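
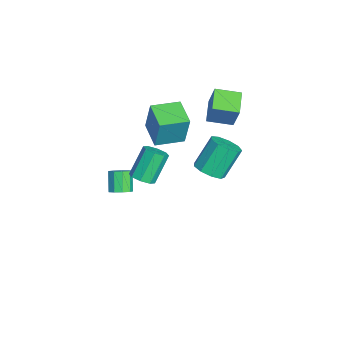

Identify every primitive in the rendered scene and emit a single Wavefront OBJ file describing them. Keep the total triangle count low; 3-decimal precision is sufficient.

v 2.549 -2.272 0.949
v 3.193 -1.835 1.081
v 2.296 -1.011 2.742
v 1.651 -1.448 2.611
v 2.792 -1.554 0.725
v 1.895 -0.731 2.387
v 2.248 -1.695 0.501
v 1.351 -0.871 2.163
v 1.88 -2.173 0.539
v 0.983 -1.349 2.201
v 1.904 -2.709 0.818
v 1.007 -1.885 2.479
v 2.305 -2.989 1.173
v 1.408 -2.166 2.835
v 2.849 -2.849 1.397
v 1.952 -2.025 3.059
v 3.217 -2.371 1.359
v 2.32 -1.547 3.021
v -2.847 -1.974 0.942
v -2.496 -1.678 3.083
v -3.398 -0.204 0.787
v -3.046 0.092 2.929
v -1.134 -1.472 0.591
v -0.782 -1.176 2.733
v -1.684 0.298 0.437
v -1.333 0.594 2.578
v -3.374 1.766 2.623
v -2.656 2.069 4.389
v -3.267 3.341 2.309
v -2.549 3.645 4.075
v -1.911 1.555 2.065
v -1.193 1.859 3.831
v -1.804 3.131 1.751
v -1.086 3.434 3.517
v 3.85 1.422 2.769
v 4.765 1.501 3.111
v 4.045 2.477 4.813
v 3.13 2.398 4.471
v 4.612 2.037 2.738
v 3.893 3.013 4.44
v 4.103 2.285 2.38
v 3.383 3.262 4.082
v 3.475 2.129 2.204
v 2.755 3.106 3.906
v 3.022 1.643 2.293
v 2.303 2.619 3.994
v 2.957 1.052 2.604
v 2.238 2.029 4.306
v 3.31 0.635 2.992
v 2.59 1.612 4.694
v 3.915 0.586 3.276
v 3.195 1.562 4.978
v 4.489 0.927 3.323
v 3.77 1.904 5.025
v -1.519 -3.519 -4.127
v -0.965 -3.374 -3.659
v -1.907 -3.376 -2.544
v -2.461 -3.521 -3.013
v -1.166 -2.942 -3.828
v -2.109 -2.943 -2.713
v -1.532 -2.779 -4.137
v -2.475 -2.781 -3.023
v -1.892 -2.963 -4.442
v -2.835 -2.965 -3.327
v -2.077 -3.407 -4.6
v -3.02 -3.409 -3.485
v -2.001 -3.904 -4.536
v -2.944 -3.905 -3.421
v -1.699 -4.22 -4.281
v -2.642 -4.222 -3.167
v -1.313 -4.209 -3.954
v -2.256 -4.21 -2.84
v -1.023 -3.874 -3.709
v -1.966 -3.876 -2.594
f 2 1 5
f 2 5 3
f 3 5 6
f 3 6 4
f 5 1 7
f 5 7 6
f 6 7 8
f 6 8 4
f 7 1 9
f 7 9 8
f 8 9 10
f 8 10 4
f 9 1 11
f 9 11 10
f 10 11 12
f 10 12 4
f 11 1 13
f 11 13 12
f 12 13 14
f 12 14 4
f 13 1 15
f 13 15 14
f 14 15 16
f 14 16 4
f 15 1 17
f 15 17 16
f 16 17 18
f 16 18 4
f 17 1 2
f 17 2 18
f 18 2 3
f 18 3 4
f 20 22 19
f 23 20 19
f 19 22 21
f 21 23 19
f 20 26 22
f 24 20 23
f 24 26 20
f 22 26 21
f 25 23 21
f 21 26 25
f 25 24 23
f 26 24 25
f 28 30 27
f 31 28 27
f 27 30 29
f 29 31 27
f 28 34 30
f 32 28 31
f 32 34 28
f 30 34 29
f 33 31 29
f 29 34 33
f 33 32 31
f 34 32 33
f 36 35 39
f 36 39 37
f 37 39 40
f 37 40 38
f 39 35 41
f 39 41 40
f 40 41 42
f 40 42 38
f 41 35 43
f 41 43 42
f 42 43 44
f 42 44 38
f 43 35 45
f 43 45 44
f 44 45 46
f 44 46 38
f 45 35 47
f 45 47 46
f 46 47 48
f 46 48 38
f 47 35 49
f 47 49 48
f 48 49 50
f 48 50 38
f 49 35 51
f 49 51 50
f 50 51 52
f 50 52 38
f 51 35 53
f 51 53 52
f 52 53 54
f 52 54 38
f 53 35 36
f 53 36 54
f 54 36 37
f 54 37 38
f 56 55 59
f 56 59 57
f 57 59 60
f 57 60 58
f 59 55 61
f 59 61 60
f 60 61 62
f 60 62 58
f 61 55 63
f 61 63 62
f 62 63 64
f 62 64 58
f 63 55 65
f 63 65 64
f 64 65 66
f 64 66 58
f 65 55 67
f 65 67 66
f 66 67 68
f 66 68 58
f 67 55 69
f 67 69 68
f 68 69 70
f 68 70 58
f 69 55 71
f 69 71 70
f 70 71 72
f 70 72 58
f 71 55 73
f 71 73 72
f 72 73 74
f 72 74 58
f 73 55 56
f 73 56 74
f 74 56 57
f 74 57 58



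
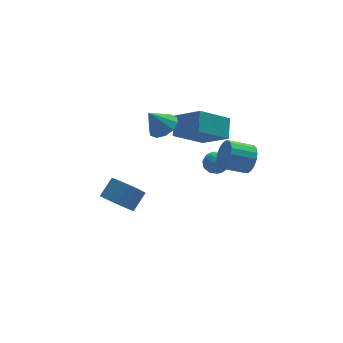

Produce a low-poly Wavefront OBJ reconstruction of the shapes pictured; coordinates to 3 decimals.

v -0.172 1.57 3.052
v 0.442 1.193 3.464
v -0.908 1.57 4.148
v 0.509 1.699 3.508
v 0.315 2.157 3.379
v -0.064 2.39 3.125
v -0.485 2.31 2.842
v -0.786 1.947 2.64
v -0.853 1.441 2.595
v -0.66 0.984 2.725
v -0.281 0.75 2.979
v 0.14 0.83 3.261
v 2.642 2.752 -0.98
v 3.115 2.238 -1.073
v 2.085 2.102 -0.227
v 2.558 1.588 -0.32
v 2.745 2.185 0.004
v 3.089 2.587 -0.461
v 2.111 1.753 -0.839
v 2.455 2.155 -1.304
v 2.787 1.621 -0.985
v 3.179 1.888 -0.465
v 2.021 2.452 -0.835
v 2.413 2.719 -0.315
v 2.928 2.552 -1.092
v 2.272 1.788 -0.208
v 2.382 2.139 -0.017
v 2.66 1.837 -0.072
v 2.912 2.757 -0.733
v 3.19 2.455 -0.787
v 2.973 2.424 -0.155
v 2.01 1.885 -0.513
v 2.288 1.583 -0.567
v 2.54 2.503 -1.228
v 2.818 2.201 -1.283
v 2.227 1.916 -1.145
v 3.013 1.887 -1.096
v 2.685 1.505 -0.653
v 2.422 1.602 -0.958
v 2.625 1.838 -1.232
v 3.243 2.044 -0.789
v 2.916 1.663 -0.347
v 3.025 2.013 -0.157
v 3.228 2.249 -0.43
v 3.05 1.682 -0.738
v 2.284 2.677 -0.953
v 1.957 2.296 -0.511
v 1.972 2.091 -0.87
v 2.175 2.327 -1.143
v 2.515 2.835 -0.647
v 2.187 2.453 -0.204
v 2.575 2.502 -0.068
v 2.778 2.738 -0.342
v 2.15 2.658 -0.562
v -2.289 2.677 -3.215
v -1.533 2.3 -3.65
v -0.796 2.867 -2.86
v -1.551 3.243 -2.425
v -1.581 2.639 -3.848
v -0.844 3.206 -3.058
v -1.752 2.984 -3.936
v -1.015 3.551 -3.146
v -2.016 3.276 -3.9
v -1.279 3.843 -3.11
v -2.326 3.464 -3.745
v -1.589 4.031 -2.955
v -2.631 3.516 -3.498
v -1.894 4.083 -2.709
v -2.876 3.423 -3.203
v -2.139 3.99 -2.413
v -3.019 3.201 -2.909
v -2.282 3.768 -2.12
v -3.037 2.888 -2.669
v -2.299 3.455 -1.879
v -2.924 2.539 -2.523
v -2.187 3.106 -1.733
v -2.702 2.213 -2.496
v -1.965 2.78 -1.706
v -2.409 1.968 -2.594
v -1.672 2.535 -1.804
v -2.094 1.845 -2.799
v -1.357 2.412 -2.009
v -1.814 1.866 -3.076
v -1.076 2.433 -2.286
v -1.615 2.027 -3.377
v -0.878 2.594 -2.587
v 3.487 -0.603 1.584
v 3.741 -0.985 2.275
v 2.508 -0.879 2.788
v 2.253 -0.497 2.096
v 3.803 -0.629 2.351
v 2.57 -0.523 2.863
v 3.802 -0.267 2.274
v 2.569 -0.161 2.787
v 3.739 0.028 2.061
v 2.506 0.134 2.573
v 3.626 0.198 1.753
v 2.392 0.304 2.265
v 3.485 0.209 1.412
v 2.251 0.315 1.924
v 3.345 0.06 1.104
v 2.111 0.166 1.617
v 3.232 -0.221 0.892
v 1.999 -0.115 1.405
v 3.17 -0.577 0.817
v 1.937 -0.471 1.329
v 3.171 -0.939 0.893
v 1.938 -0.833 1.406
v 3.234 -1.234 1.107
v 2.001 -1.128 1.619
v 3.348 -1.404 1.415
v 2.114 -1.298 1.927
v 3.489 -1.415 1.756
v 2.255 -1.309 2.268
v 3.629 -1.266 2.063
v 2.395 -1.16 2.576
v 1.506 1.371 2.506
v 1.819 2.297 3.269
v 0.519 2.543 1.488
v 0.831 3.469 2.251
v 3.109 1.751 1.389
v 3.421 2.677 2.152
v 2.121 2.923 0.371
v 2.434 3.849 1.134
f 2 1 4
f 2 4 3
f 4 1 5
f 4 5 3
f 5 1 6
f 5 6 3
f 6 1 7
f 6 7 3
f 7 1 8
f 7 8 3
f 8 1 9
f 8 9 3
f 9 1 10
f 9 10 3
f 10 1 11
f 10 11 3
f 11 1 12
f 11 12 3
f 12 1 2
f 12 2 3
f 13 50 29
f 50 24 53
f 29 53 18
f 50 53 29
f 13 29 25
f 29 18 30
f 25 30 14
f 29 30 25
f 13 25 34
f 25 14 35
f 34 35 20
f 25 35 34
f 13 34 46
f 34 20 49
f 46 49 23
f 34 49 46
f 13 46 50
f 46 23 54
f 50 54 24
f 46 54 50
f 14 30 41
f 30 18 44
f 41 44 22
f 30 44 41
f 18 53 31
f 53 24 52
f 31 52 17
f 53 52 31
f 24 54 51
f 54 23 47
f 51 47 15
f 54 47 51
f 23 49 48
f 49 20 36
f 48 36 19
f 49 36 48
f 20 35 40
f 35 14 37
f 40 37 21
f 35 37 40
f 16 42 28
f 42 22 43
f 28 43 17
f 42 43 28
f 16 28 26
f 28 17 27
f 26 27 15
f 28 27 26
f 16 26 33
f 26 15 32
f 33 32 19
f 26 32 33
f 16 33 38
f 33 19 39
f 38 39 21
f 33 39 38
f 16 38 42
f 38 21 45
f 42 45 22
f 38 45 42
f 17 43 31
f 43 22 44
f 31 44 18
f 43 44 31
f 15 27 51
f 27 17 52
f 51 52 24
f 27 52 51
f 19 32 48
f 32 15 47
f 48 47 23
f 32 47 48
f 21 39 40
f 39 19 36
f 40 36 20
f 39 36 40
f 22 45 41
f 45 21 37
f 41 37 14
f 45 37 41
f 56 55 59
f 56 59 57
f 57 59 60
f 57 60 58
f 59 55 61
f 59 61 60
f 60 61 62
f 60 62 58
f 61 55 63
f 61 63 62
f 62 63 64
f 62 64 58
f 63 55 65
f 63 65 64
f 64 65 66
f 64 66 58
f 65 55 67
f 65 67 66
f 66 67 68
f 66 68 58
f 67 55 69
f 67 69 68
f 68 69 70
f 68 70 58
f 69 55 71
f 69 71 70
f 70 71 72
f 70 72 58
f 71 55 73
f 71 73 72
f 72 73 74
f 72 74 58
f 73 55 75
f 73 75 74
f 74 75 76
f 74 76 58
f 75 55 77
f 75 77 76
f 76 77 78
f 76 78 58
f 77 55 79
f 77 79 78
f 78 79 80
f 78 80 58
f 79 55 81
f 79 81 80
f 80 81 82
f 80 82 58
f 81 55 83
f 81 83 82
f 82 83 84
f 82 84 58
f 83 55 85
f 83 85 84
f 84 85 86
f 84 86 58
f 85 55 56
f 85 56 86
f 86 56 57
f 86 57 58
f 88 87 91
f 88 91 89
f 89 91 92
f 89 92 90
f 91 87 93
f 91 93 92
f 92 93 94
f 92 94 90
f 93 87 95
f 93 95 94
f 94 95 96
f 94 96 90
f 95 87 97
f 95 97 96
f 96 97 98
f 96 98 90
f 97 87 99
f 97 99 98
f 98 99 100
f 98 100 90
f 99 87 101
f 99 101 100
f 100 101 102
f 100 102 90
f 101 87 103
f 101 103 102
f 102 103 104
f 102 104 90
f 103 87 105
f 103 105 104
f 104 105 106
f 104 106 90
f 105 87 107
f 105 107 106
f 106 107 108
f 106 108 90
f 107 87 109
f 107 109 108
f 108 109 110
f 108 110 90
f 109 87 111
f 109 111 110
f 110 111 112
f 110 112 90
f 111 87 113
f 111 113 112
f 112 113 114
f 112 114 90
f 113 87 115
f 113 115 114
f 114 115 116
f 114 116 90
f 115 87 88
f 115 88 116
f 116 88 89
f 116 89 90
f 118 120 117
f 121 118 117
f 117 120 119
f 119 121 117
f 118 124 120
f 122 118 121
f 122 124 118
f 120 124 119
f 123 121 119
f 119 124 123
f 123 122 121
f 124 122 123



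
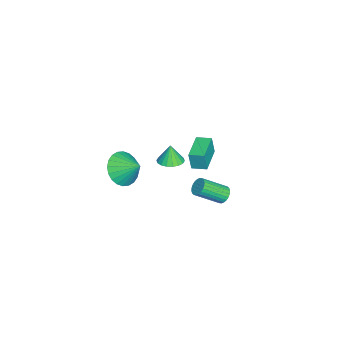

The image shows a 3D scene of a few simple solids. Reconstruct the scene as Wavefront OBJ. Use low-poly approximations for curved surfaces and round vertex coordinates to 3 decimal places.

v 0.437 3.028 1.481
v 0.489 2.878 2.599
v 0.497 3.869 1.591
v 0.549 3.718 2.709
v 2.071 2.922 1.391
v 2.123 2.771 2.509
v 2.131 3.762 1.501
v 2.183 3.612 2.619
v -0.792 4.175 -3.257
v -0.421 4.014 -3.672
v 0.144 2.704 -2.658
v -0.228 2.865 -2.243
v -0.294 4.159 -3.554
v 0.27 2.849 -2.54
v -0.244 4.308 -3.391
v 0.321 2.998 -2.377
v -0.276 4.436 -3.207
v 0.288 3.126 -2.193
v -0.388 4.524 -3.031
v 0.177 3.214 -2.017
v -0.561 4.559 -2.889
v 0.004 3.249 -1.875
v -0.769 4.536 -2.804
v -0.205 3.226 -1.79
v -0.98 4.458 -2.787
v -0.416 3.148 -1.773
v -1.164 4.336 -2.842
v -0.599 3.026 -1.828
v -1.29 4.191 -2.96
v -0.726 2.881 -1.946
v -1.341 4.042 -3.123
v -0.776 2.732 -2.109
v -1.308 3.914 -3.307
v -0.744 2.604 -2.293
v -1.197 3.826 -3.483
v -0.632 2.516 -2.469
v -1.024 3.791 -3.625
v -0.459 2.481 -2.611
v -0.815 3.814 -3.71
v -0.251 2.504 -2.696
v -0.604 3.892 -3.727
v -0.04 2.582 -2.713
v 3.755 -0.341 2.279
v 4.291 0.07 1.436
v 4.185 0.661 3.041
v 3.918 0.26 1.397
v 3.519 0.359 1.491
v 3.156 0.352 1.706
v 2.885 0.238 2.008
v 2.746 0.037 2.351
v 2.761 -0.222 2.683
v 2.927 -0.499 2.954
v 3.219 -0.752 3.122
v 3.593 -0.942 3.161
v 3.991 -1.041 3.067
v 4.354 -1.033 2.852
v 4.625 -0.92 2.55
v 4.764 -0.719 2.207
v 4.75 -0.46 1.875
v 4.584 -0.183 1.604
v -3.431 0.725 -3.161
v -2.701 0.996 -3.025
v -3.629 0.675 -1.999
v -2.892 1.291 -3.045
v -3.189 1.474 -3.087
v -3.534 1.508 -3.144
v -3.859 1.388 -3.205
v -4.099 1.136 -3.257
v -4.207 0.803 -3.29
v -4.161 0.455 -3.297
v -3.97 0.16 -3.278
v -3.673 -0.023 -3.235
v -3.328 -0.058 -3.178
v -3.003 0.063 -3.117
v -2.763 0.314 -3.065
v -2.656 0.647 -3.032
f 2 4 1
f 5 2 1
f 1 4 3
f 3 5 1
f 2 8 4
f 6 2 5
f 6 8 2
f 4 8 3
f 7 5 3
f 3 8 7
f 7 6 5
f 8 6 7
f 10 9 13
f 10 13 11
f 11 13 14
f 11 14 12
f 13 9 15
f 13 15 14
f 14 15 16
f 14 16 12
f 15 9 17
f 15 17 16
f 16 17 18
f 16 18 12
f 17 9 19
f 17 19 18
f 18 19 20
f 18 20 12
f 19 9 21
f 19 21 20
f 20 21 22
f 20 22 12
f 21 9 23
f 21 23 22
f 22 23 24
f 22 24 12
f 23 9 25
f 23 25 24
f 24 25 26
f 24 26 12
f 25 9 27
f 25 27 26
f 26 27 28
f 26 28 12
f 27 9 29
f 27 29 28
f 28 29 30
f 28 30 12
f 29 9 31
f 29 31 30
f 30 31 32
f 30 32 12
f 31 9 33
f 31 33 32
f 32 33 34
f 32 34 12
f 33 9 35
f 33 35 34
f 34 35 36
f 34 36 12
f 35 9 37
f 35 37 36
f 36 37 38
f 36 38 12
f 37 9 39
f 37 39 38
f 38 39 40
f 38 40 12
f 39 9 41
f 39 41 40
f 40 41 42
f 40 42 12
f 41 9 10
f 41 10 42
f 42 10 11
f 42 11 12
f 44 43 46
f 44 46 45
f 46 43 47
f 46 47 45
f 47 43 48
f 47 48 45
f 48 43 49
f 48 49 45
f 49 43 50
f 49 50 45
f 50 43 51
f 50 51 45
f 51 43 52
f 51 52 45
f 52 43 53
f 52 53 45
f 53 43 54
f 53 54 45
f 54 43 55
f 54 55 45
f 55 43 56
f 55 56 45
f 56 43 57
f 56 57 45
f 57 43 58
f 57 58 45
f 58 43 59
f 58 59 45
f 59 43 60
f 59 60 45
f 60 43 44
f 60 44 45
f 62 61 64
f 62 64 63
f 64 61 65
f 64 65 63
f 65 61 66
f 65 66 63
f 66 61 67
f 66 67 63
f 67 61 68
f 67 68 63
f 68 61 69
f 68 69 63
f 69 61 70
f 69 70 63
f 70 61 71
f 70 71 63
f 71 61 72
f 71 72 63
f 72 61 73
f 72 73 63
f 73 61 74
f 73 74 63
f 74 61 75
f 74 75 63
f 75 61 76
f 75 76 63
f 76 61 62
f 76 62 63



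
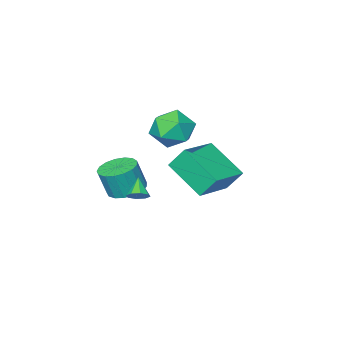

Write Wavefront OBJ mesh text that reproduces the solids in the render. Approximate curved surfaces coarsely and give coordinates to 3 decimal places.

v -3.621 1.779 -1.268
v -3.396 -0.043 -0.109
v -1.727 2.273 -0.857
v -1.502 0.452 0.301
v -3.238 1.168 -2.301
v -3.013 -0.653 -1.143
v -1.344 1.663 -1.891
v -1.119 -0.159 -0.732
v -3.318 -2.156 0.325
v -2.575 -2.481 -0.485
v -4.565 -3.359 -0.335
v -3.822 -3.684 -1.145
v -3.624 -3.946 -0.047
v -2.853 -3.203 0.361
v -4.287 -2.637 -1.181
v -3.516 -1.894 -0.773
v -3.174 -2.779 -1.416
v -2.764 -3.588 -0.715
v -4.376 -2.252 -0.105
v -3.966 -3.061 0.596
v -1.725 -3.841 -3.973
v -1.059 -3.182 -4.046
v -0.689 -3.4 -2.64
v -1.355 -4.059 -2.567
v -1.423 -2.953 -3.915
v -1.053 -3.17 -2.509
v -1.856 -2.927 -3.797
v -1.487 -3.145 -2.391
v -2.26 -3.111 -3.719
v -1.89 -3.328 -2.313
v -2.54 -3.462 -3.7
v -2.171 -3.679 -2.294
v -2.634 -3.9 -3.743
v -2.265 -4.117 -2.337
v -2.52 -4.324 -3.839
v -2.15 -4.542 -2.433
v -2.223 -4.638 -3.965
v -1.854 -4.856 -2.559
v -1.813 -4.769 -4.093
v -1.443 -4.987 -2.687
v -1.382 -4.688 -4.194
v -1.012 -4.906 -2.788
v -1.03 -4.413 -4.244
v -0.66 -4.63 -2.838
v -0.837 -4.006 -4.232
v -0.467 -4.224 -2.826
v -0.847 -3.562 -4.161
v -0.477 -3.78 -2.755
v -1.015 -2.114 -3.449
v -0.585 -2.06 -3.127
v -1.505 -2.726 -2.691
v -0.865 -1.762 -3.068
v -1.233 -1.671 -3.232
v -1.473 -1.839 -3.523
v -1.445 -2.168 -3.771
v -1.165 -2.466 -3.83
v -0.797 -2.558 -3.666
v -0.556 -2.39 -3.374
f 2 4 1
f 5 2 1
f 1 4 3
f 3 5 1
f 2 8 4
f 6 2 5
f 6 8 2
f 4 8 3
f 7 5 3
f 3 8 7
f 7 6 5
f 8 6 7
f 9 20 14
f 9 14 10
f 9 10 16
f 9 16 19
f 9 19 20
f 10 14 18
f 14 20 13
f 20 19 11
f 19 16 15
f 16 10 17
f 12 18 13
f 12 13 11
f 12 11 15
f 12 15 17
f 12 17 18
f 13 18 14
f 11 13 20
f 15 11 19
f 17 15 16
f 18 17 10
f 22 21 25
f 22 25 23
f 23 25 26
f 23 26 24
f 25 21 27
f 25 27 26
f 26 27 28
f 26 28 24
f 27 21 29
f 27 29 28
f 28 29 30
f 28 30 24
f 29 21 31
f 29 31 30
f 30 31 32
f 30 32 24
f 31 21 33
f 31 33 32
f 32 33 34
f 32 34 24
f 33 21 35
f 33 35 34
f 34 35 36
f 34 36 24
f 35 21 37
f 35 37 36
f 36 37 38
f 36 38 24
f 37 21 39
f 37 39 38
f 38 39 40
f 38 40 24
f 39 21 41
f 39 41 40
f 40 41 42
f 40 42 24
f 41 21 43
f 41 43 42
f 42 43 44
f 42 44 24
f 43 21 45
f 43 45 44
f 44 45 46
f 44 46 24
f 45 21 47
f 45 47 46
f 46 47 48
f 46 48 24
f 47 21 22
f 47 22 48
f 48 22 23
f 48 23 24
f 50 49 52
f 50 52 51
f 52 49 53
f 52 53 51
f 53 49 54
f 53 54 51
f 54 49 55
f 54 55 51
f 55 49 56
f 55 56 51
f 56 49 57
f 56 57 51
f 57 49 58
f 57 58 51
f 58 49 50
f 58 50 51



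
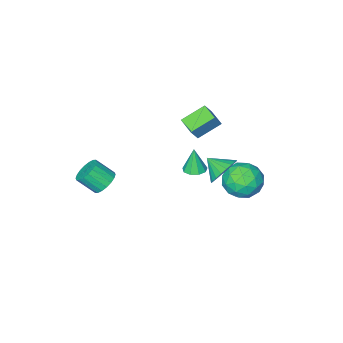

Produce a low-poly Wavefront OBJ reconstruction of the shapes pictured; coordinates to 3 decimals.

v -0.439 4.17 2.209
v 0.192 3.968 1.5
v -0.081 3.17 2.811
v 0.414 4.197 1.748
v 0.489 4.42 2.075
v 0.403 4.601 2.425
v 0.171 4.707 2.738
v -0.166 4.72 2.96
v -0.55 4.638 3.051
v -0.915 4.474 2.997
v -1.197 4.259 2.807
v -1.349 4.027 2.513
v -1.343 3.821 2.167
v -1.181 3.674 1.828
v -0.89 3.614 1.555
v -0.521 3.649 1.395
v -0.139 3.774 1.375
v -3.219 3.472 -1.492
v -2.02 3.459 -1.274
v -3.5 2.181 -0.026
v -2.301 2.168 0.192
v -2.954 3.168 0.439
v -2.781 3.965 -0.467
v -2.739 1.675 -0.833
v -2.566 2.472 -1.739
v -1.723 2.348 -0.867
v -1.856 3.271 -0.08
v -3.664 2.369 -1.22
v -3.797 3.292 -0.433
v -2.595 3.579 -1.512
v -2.925 2.061 0.212
v -3.31 2.649 0.357
v -2.604 2.641 0.486
v -3.042 3.876 -1.037
v -2.337 3.869 -0.909
v -2.886 3.698 0.098
v -3.183 1.771 -0.391
v -2.478 1.764 -0.263
v -2.916 2.999 -1.786
v -2.21 2.991 -1.657
v -2.634 1.942 -1.398
v -1.715 2.918 -1.144
v -1.88 2.159 -0.282
v -2.138 1.869 -0.885
v -2.036 2.338 -1.418
v -1.793 3.46 -0.682
v -1.958 2.702 0.18
v -2.343 3.289 0.325
v -2.241 3.758 -0.207
v -1.619 2.807 -0.442
v -3.562 2.938 -1.48
v -3.727 2.18 -0.618
v -3.279 1.882 -1.093
v -3.177 2.351 -1.625
v -3.64 3.481 -1.018
v -3.805 2.722 -0.156
v -3.484 3.302 0.118
v -3.382 3.771 -0.415
v -3.901 2.833 -0.858
v -2.888 -2.267 0.414
v -4.219 -1.899 1.242
v -2.755 -1.187 0.148
v -4.086 -0.819 0.976
v -2.294 -2.121 1.304
v -3.625 -1.753 2.132
v -2.161 -1.041 1.038
v -3.492 -0.673 1.866
v -3.001 -1.769 -3.059
v -2.531 -2.286 -3.101
v -3.059 -1.951 -1.481
v -2.308 -1.867 -3.045
v -2.409 -1.401 -2.995
v -2.787 -1.108 -2.975
v -3.265 -1.124 -2.995
v -3.62 -1.443 -3.045
v -3.685 -1.914 -3.101
v -3.429 -2.317 -3.138
v -2.974 -2.464 -3.138
v 2.329 -2.76 -2.204
v 2.915 -2.159 -2.168
v 3.617 -2.9 -1.24
v 3.031 -3.5 -1.276
v 2.673 -2.055 -1.902
v 3.375 -2.796 -0.974
v 2.363 -2.091 -1.697
v 3.065 -2.832 -0.768
v 2.046 -2.26 -1.591
v 2.749 -3 -0.663
v 1.785 -2.527 -1.607
v 2.488 -3.268 -0.679
v 1.632 -2.84 -1.742
v 2.335 -3.581 -0.813
v 1.617 -3.138 -1.968
v 2.32 -3.879 -1.039
v 1.743 -3.36 -2.24
v 2.445 -4.101 -1.312
v 1.985 -3.464 -2.506
v 2.687 -4.205 -1.578
v 2.295 -3.428 -2.712
v 2.997 -4.169 -1.783
v 2.611 -3.26 -2.817
v 3.314 -4 -1.889
v 2.872 -2.992 -2.801
v 3.575 -3.733 -1.873
v 3.025 -2.679 -2.667
v 3.728 -3.42 -1.738
v 3.04 -2.381 -2.441
v 3.743 -3.122 -1.512
f 2 1 4
f 2 4 3
f 4 1 5
f 4 5 3
f 5 1 6
f 5 6 3
f 6 1 7
f 6 7 3
f 7 1 8
f 7 8 3
f 8 1 9
f 8 9 3
f 9 1 10
f 9 10 3
f 10 1 11
f 10 11 3
f 11 1 12
f 11 12 3
f 12 1 13
f 12 13 3
f 13 1 14
f 13 14 3
f 14 1 15
f 14 15 3
f 15 1 16
f 15 16 3
f 16 1 17
f 16 17 3
f 17 1 2
f 17 2 3
f 18 55 34
f 55 29 58
f 34 58 23
f 55 58 34
f 18 34 30
f 34 23 35
f 30 35 19
f 34 35 30
f 18 30 39
f 30 19 40
f 39 40 25
f 30 40 39
f 18 39 51
f 39 25 54
f 51 54 28
f 39 54 51
f 18 51 55
f 51 28 59
f 55 59 29
f 51 59 55
f 19 35 46
f 35 23 49
f 46 49 27
f 35 49 46
f 23 58 36
f 58 29 57
f 36 57 22
f 58 57 36
f 29 59 56
f 59 28 52
f 56 52 20
f 59 52 56
f 28 54 53
f 54 25 41
f 53 41 24
f 54 41 53
f 25 40 45
f 40 19 42
f 45 42 26
f 40 42 45
f 21 47 33
f 47 27 48
f 33 48 22
f 47 48 33
f 21 33 31
f 33 22 32
f 31 32 20
f 33 32 31
f 21 31 38
f 31 20 37
f 38 37 24
f 31 37 38
f 21 38 43
f 38 24 44
f 43 44 26
f 38 44 43
f 21 43 47
f 43 26 50
f 47 50 27
f 43 50 47
f 22 48 36
f 48 27 49
f 36 49 23
f 48 49 36
f 20 32 56
f 32 22 57
f 56 57 29
f 32 57 56
f 24 37 53
f 37 20 52
f 53 52 28
f 37 52 53
f 26 44 45
f 44 24 41
f 45 41 25
f 44 41 45
f 27 50 46
f 50 26 42
f 46 42 19
f 50 42 46
f 61 63 60
f 64 61 60
f 60 63 62
f 62 64 60
f 61 67 63
f 65 61 64
f 65 67 61
f 63 67 62
f 66 64 62
f 62 67 66
f 66 65 64
f 67 65 66
f 69 68 71
f 69 71 70
f 71 68 72
f 71 72 70
f 72 68 73
f 72 73 70
f 73 68 74
f 73 74 70
f 74 68 75
f 74 75 70
f 75 68 76
f 75 76 70
f 76 68 77
f 76 77 70
f 77 68 78
f 77 78 70
f 78 68 69
f 78 69 70
f 80 79 83
f 80 83 81
f 81 83 84
f 81 84 82
f 83 79 85
f 83 85 84
f 84 85 86
f 84 86 82
f 85 79 87
f 85 87 86
f 86 87 88
f 86 88 82
f 87 79 89
f 87 89 88
f 88 89 90
f 88 90 82
f 89 79 91
f 89 91 90
f 90 91 92
f 90 92 82
f 91 79 93
f 91 93 92
f 92 93 94
f 92 94 82
f 93 79 95
f 93 95 94
f 94 95 96
f 94 96 82
f 95 79 97
f 95 97 96
f 96 97 98
f 96 98 82
f 97 79 99
f 97 99 98
f 98 99 100
f 98 100 82
f 99 79 101
f 99 101 100
f 100 101 102
f 100 102 82
f 101 79 103
f 101 103 102
f 102 103 104
f 102 104 82
f 103 79 105
f 103 105 104
f 104 105 106
f 104 106 82
f 105 79 107
f 105 107 106
f 106 107 108
f 106 108 82
f 107 79 80
f 107 80 108
f 108 80 81
f 108 81 82



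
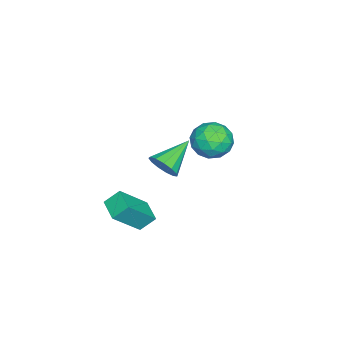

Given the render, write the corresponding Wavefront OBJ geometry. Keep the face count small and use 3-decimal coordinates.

v 2.698 1.118 -0.373
v 2.381 1.725 0.256
v 3.564 1.808 -0.602
v 3.246 2.415 0.027
v 3.734 0.265 0.973
v 3.416 0.872 1.602
v 4.599 0.955 0.744
v 4.282 1.562 1.373
v -0.342 4.622 3.458
v 0.498 4.673 4.016
v 0.202 3.247 2.764
v 1.042 3.298 3.322
v 0.155 3.096 3.761
v -0.181 3.946 4.19
v 0.881 3.974 2.59
v 0.545 4.824 3.019
v 1.253 4.272 3.48
v 0.805 3.73 4.203
v -0.105 4.19 2.577
v -0.553 3.648 3.3
v 0.03 4.768 3.798
v 0.67 3.152 2.982
v 0.149 3.033 3.24
v 0.642 3.063 3.568
v -0.369 4.341 3.9
v 0.125 4.371 4.228
v -0.077 3.444 4.078
v 0.575 3.549 2.552
v 1.069 3.579 2.88
v 0.058 4.857 3.212
v 0.551 4.887 3.54
v 0.777 4.476 2.702
v 0.968 4.562 3.811
v 1.288 3.754 3.403
v 1.193 4.152 2.973
v 0.995 4.651 3.225
v 0.704 4.243 4.236
v 1.024 3.435 3.828
v 0.503 3.317 4.086
v 0.305 3.816 4.338
v 1.148 4.008 3.921
v -0.324 4.485 2.952
v -0.004 3.677 2.544
v 0.395 4.104 2.442
v 0.197 4.603 2.694
v -0.588 4.166 3.377
v -0.268 3.358 2.969
v -0.295 3.269 3.555
v -0.493 3.768 3.807
v -0.448 3.912 2.859
v -1.096 1.279 -0.039
v -0.608 1.841 0.304
v -2.584 2.021 0.859
v -0.757 2.023 -0.093
v -1.014 1.969 -0.474
v -1.297 1.696 -0.716
v -1.516 1.29 -0.744
v -1.602 0.88 -0.547
v -1.527 0.597 -0.19
v -1.316 0.531 0.216
v -1.035 0.701 0.54
v -0.773 1.055 0.681
v -0.614 1.48 0.593
f 2 4 1
f 5 2 1
f 1 4 3
f 3 5 1
f 2 8 4
f 6 2 5
f 6 8 2
f 4 8 3
f 7 5 3
f 3 8 7
f 7 6 5
f 8 6 7
f 9 46 25
f 46 20 49
f 25 49 14
f 46 49 25
f 9 25 21
f 25 14 26
f 21 26 10
f 25 26 21
f 9 21 30
f 21 10 31
f 30 31 16
f 21 31 30
f 9 30 42
f 30 16 45
f 42 45 19
f 30 45 42
f 9 42 46
f 42 19 50
f 46 50 20
f 42 50 46
f 10 26 37
f 26 14 40
f 37 40 18
f 26 40 37
f 14 49 27
f 49 20 48
f 27 48 13
f 49 48 27
f 20 50 47
f 50 19 43
f 47 43 11
f 50 43 47
f 19 45 44
f 45 16 32
f 44 32 15
f 45 32 44
f 16 31 36
f 31 10 33
f 36 33 17
f 31 33 36
f 12 38 24
f 38 18 39
f 24 39 13
f 38 39 24
f 12 24 22
f 24 13 23
f 22 23 11
f 24 23 22
f 12 22 29
f 22 11 28
f 29 28 15
f 22 28 29
f 12 29 34
f 29 15 35
f 34 35 17
f 29 35 34
f 12 34 38
f 34 17 41
f 38 41 18
f 34 41 38
f 13 39 27
f 39 18 40
f 27 40 14
f 39 40 27
f 11 23 47
f 23 13 48
f 47 48 20
f 23 48 47
f 15 28 44
f 28 11 43
f 44 43 19
f 28 43 44
f 17 35 36
f 35 15 32
f 36 32 16
f 35 32 36
f 18 41 37
f 41 17 33
f 37 33 10
f 41 33 37
f 52 51 54
f 52 54 53
f 54 51 55
f 54 55 53
f 55 51 56
f 55 56 53
f 56 51 57
f 56 57 53
f 57 51 58
f 57 58 53
f 58 51 59
f 58 59 53
f 59 51 60
f 59 60 53
f 60 51 61
f 60 61 53
f 61 51 62
f 61 62 53
f 62 51 63
f 62 63 53
f 63 51 52
f 63 52 53



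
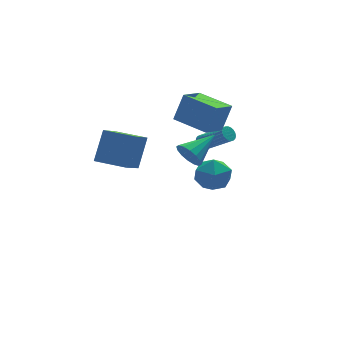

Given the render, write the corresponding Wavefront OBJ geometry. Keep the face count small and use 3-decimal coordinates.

v 0.615 1.36 2.074
v 1.28 1.553 3.714
v 1.91 2.228 1.447
v 2.575 2.42 3.087
v 1.745 -0.5 1.833
v 2.41 -0.308 3.473
v 3.04 0.367 1.206
v 3.705 0.56 2.846
v 3.172 3.339 -1.634
v 3.632 3.546 -1.798
v 4.668 2.248 -0.53
v 4.208 2.041 -0.366
v 3.582 3.675 -1.626
v 4.618 2.376 -0.358
v 3.462 3.745 -1.455
v 4.498 2.447 -0.187
v 3.291 3.746 -1.315
v 4.327 2.447 -0.047
v 3.1 3.676 -1.231
v 4.136 2.377 0.037
v 2.921 3.548 -1.216
v 3.958 2.249 0.052
v 2.786 3.384 -1.273
v 3.822 2.085 -0.005
v 2.717 3.212 -1.393
v 3.754 1.913 -0.125
v 2.727 3.062 -1.555
v 3.763 1.763 -0.287
v 2.814 2.96 -1.73
v 3.85 1.662 -0.462
v 2.963 2.924 -1.888
v 3.999 1.625 -0.62
v 3.148 2.96 -2.003
v 4.184 1.661 -0.735
v 3.337 3.061 -2.054
v 4.373 1.762 -0.786
v 3.497 3.21 -2.032
v 4.533 1.912 -0.764
v 3.602 3.382 -1.941
v 4.638 2.083 -0.673
v -0.35 -3.159 2.187
v 0.08 -3.496 1.497
v 1.41 -2.521 2.973
v -0.021 -3.068 1.376
v -0.21 -2.665 1.472
v -0.436 -2.394 1.76
v -0.64 -2.328 2.162
v -0.765 -2.485 2.571
v -0.78 -2.822 2.877
v -0.679 -3.249 2.998
v -0.49 -3.652 2.902
v -0.264 -3.923 2.615
v -0.06 -3.989 2.212
v 0.065 -3.833 1.804
v 2.652 3.256 -4.533
v 3.842 3.629 -4.636
v 3.238 1.711 -3.364
v 4.428 2.084 -3.467
v 3.611 2.773 -2.817
v 3.248 3.728 -3.539
v 3.832 1.612 -4.461
v 3.469 2.567 -5.183
v 4.571 2.613 -4.592
v 4.434 3.33 -3.576
v 2.646 2.01 -4.424
v 2.509 2.727 -3.408
v -3.168 1.565 -0.518
v -4.321 0.303 0.615
v -2.337 2.353 1.206
v -3.489 1.092 2.339
v -1.831 0.288 -0.579
v -2.983 -0.973 0.554
v -0.999 1.077 1.145
v -2.152 -0.185 2.278
f 2 4 1
f 5 2 1
f 1 4 3
f 3 5 1
f 2 8 4
f 6 2 5
f 6 8 2
f 4 8 3
f 7 5 3
f 3 8 7
f 7 6 5
f 8 6 7
f 10 9 13
f 10 13 11
f 11 13 14
f 11 14 12
f 13 9 15
f 13 15 14
f 14 15 16
f 14 16 12
f 15 9 17
f 15 17 16
f 16 17 18
f 16 18 12
f 17 9 19
f 17 19 18
f 18 19 20
f 18 20 12
f 19 9 21
f 19 21 20
f 20 21 22
f 20 22 12
f 21 9 23
f 21 23 22
f 22 23 24
f 22 24 12
f 23 9 25
f 23 25 24
f 24 25 26
f 24 26 12
f 25 9 27
f 25 27 26
f 26 27 28
f 26 28 12
f 27 9 29
f 27 29 28
f 28 29 30
f 28 30 12
f 29 9 31
f 29 31 30
f 30 31 32
f 30 32 12
f 31 9 33
f 31 33 32
f 32 33 34
f 32 34 12
f 33 9 35
f 33 35 34
f 34 35 36
f 34 36 12
f 35 9 37
f 35 37 36
f 36 37 38
f 36 38 12
f 37 9 39
f 37 39 38
f 38 39 40
f 38 40 12
f 39 9 10
f 39 10 40
f 40 10 11
f 40 11 12
f 42 41 44
f 42 44 43
f 44 41 45
f 44 45 43
f 45 41 46
f 45 46 43
f 46 41 47
f 46 47 43
f 47 41 48
f 47 48 43
f 48 41 49
f 48 49 43
f 49 41 50
f 49 50 43
f 50 41 51
f 50 51 43
f 51 41 52
f 51 52 43
f 52 41 53
f 52 53 43
f 53 41 54
f 53 54 43
f 54 41 42
f 54 42 43
f 55 66 60
f 55 60 56
f 55 56 62
f 55 62 65
f 55 65 66
f 56 60 64
f 60 66 59
f 66 65 57
f 65 62 61
f 62 56 63
f 58 64 59
f 58 59 57
f 58 57 61
f 58 61 63
f 58 63 64
f 59 64 60
f 57 59 66
f 61 57 65
f 63 61 62
f 64 63 56
f 68 70 67
f 71 68 67
f 67 70 69
f 69 71 67
f 68 74 70
f 72 68 71
f 72 74 68
f 70 74 69
f 73 71 69
f 69 74 73
f 73 72 71
f 74 72 73



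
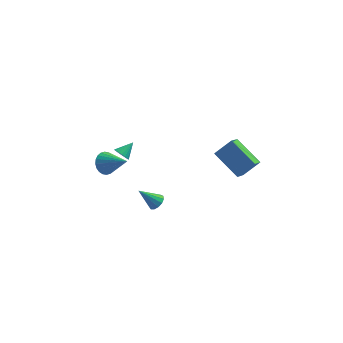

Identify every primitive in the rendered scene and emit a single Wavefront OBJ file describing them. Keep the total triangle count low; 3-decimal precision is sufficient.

v -0.698 -2.558 0.131
v -0.268 -2.62 0.53
v -1.742 -2.602 1.249
v -0.318 -2.293 0.496
v -0.489 -2.05 0.346
v -0.726 -1.969 0.128
v -0.954 -2.075 -0.089
v -1.101 -2.334 -0.237
v -1.12 -2.665 -0.267
v -1.005 -2.961 -0.171
v -0.793 -3.13 0.021
v -0.55 -3.117 0.248
v -0.354 -2.927 0.438
v 2.599 -0.605 3.119
v 3.586 -0.174 3.999
v 2.926 0.484 2.22
v 3.913 0.915 3.099
v 4.007 -1.835 2.141
v 4.994 -1.404 3.02
v 4.334 -0.746 1.241
v 5.321 -0.315 2.121
v -4.076 1.741 -0.525
v -3.503 1.945 -1.09
v -2.684 0.899 0.585
v -3.499 2.206 -0.898
v -3.582 2.396 -0.649
v -3.741 2.486 -0.382
v -3.95 2.463 -0.136
v -4.179 2.33 0.051
v -4.393 2.107 0.149
v -4.558 1.829 0.145
v -4.65 1.537 0.04
v -4.654 1.276 -0.152
v -4.571 1.086 -0.401
v -4.412 0.996 -0.669
v -4.203 1.019 -0.914
v -3.974 1.152 -1.101
v -3.76 1.374 -1.199
v -3.595 1.653 -1.196
v -2.842 -1.049 3.168
v -2.522 -0.974 2.715
v -2.198 -0.391 3.732
v -2.69 -0.791 2.694
v -2.889 -0.66 2.768
v -3.078 -0.605 2.92
v -3.221 -0.638 3.122
v -3.288 -0.753 3.333
v -3.268 -0.926 3.511
v -3.163 -1.123 3.621
v -2.994 -1.306 3.642
v -2.796 -1.438 3.568
v -2.607 -1.492 3.415
v -2.464 -1.459 3.214
v -2.397 -1.345 3.003
v -2.417 -1.171 2.825
f 2 1 4
f 2 4 3
f 4 1 5
f 4 5 3
f 5 1 6
f 5 6 3
f 6 1 7
f 6 7 3
f 7 1 8
f 7 8 3
f 8 1 9
f 8 9 3
f 9 1 10
f 9 10 3
f 10 1 11
f 10 11 3
f 11 1 12
f 11 12 3
f 12 1 13
f 12 13 3
f 13 1 2
f 13 2 3
f 15 17 14
f 18 15 14
f 14 17 16
f 16 18 14
f 15 21 17
f 19 15 18
f 19 21 15
f 17 21 16
f 20 18 16
f 16 21 20
f 20 19 18
f 21 19 20
f 23 22 25
f 23 25 24
f 25 22 26
f 25 26 24
f 26 22 27
f 26 27 24
f 27 22 28
f 27 28 24
f 28 22 29
f 28 29 24
f 29 22 30
f 29 30 24
f 30 22 31
f 30 31 24
f 31 22 32
f 31 32 24
f 32 22 33
f 32 33 24
f 33 22 34
f 33 34 24
f 34 22 35
f 34 35 24
f 35 22 36
f 35 36 24
f 36 22 37
f 36 37 24
f 37 22 38
f 37 38 24
f 38 22 39
f 38 39 24
f 39 22 23
f 39 23 24
f 41 40 43
f 41 43 42
f 43 40 44
f 43 44 42
f 44 40 45
f 44 45 42
f 45 40 46
f 45 46 42
f 46 40 47
f 46 47 42
f 47 40 48
f 47 48 42
f 48 40 49
f 48 49 42
f 49 40 50
f 49 50 42
f 50 40 51
f 50 51 42
f 51 40 52
f 51 52 42
f 52 40 53
f 52 53 42
f 53 40 54
f 53 54 42
f 54 40 55
f 54 55 42
f 55 40 41
f 55 41 42



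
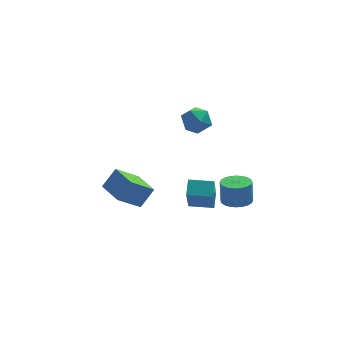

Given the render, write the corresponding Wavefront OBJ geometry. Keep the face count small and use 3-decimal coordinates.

v 3.914 -1.672 -1.25
v 4.356 -1.095 -1.39
v 4.368 -0.831 -0.271
v 3.926 -1.408 -0.13
v 4.095 -0.974 -1.416
v 4.107 -0.71 -0.297
v 3.807 -0.959 -1.417
v 3.819 -0.695 -0.297
v 3.535 -1.053 -1.392
v 3.546 -0.789 -0.272
v 3.321 -1.24 -1.345
v 3.332 -0.977 -0.226
v 3.197 -1.494 -1.284
v 3.208 -1.23 -0.165
v 3.182 -1.775 -1.218
v 3.194 -1.511 -0.099
v 3.279 -2.04 -1.156
v 3.29 -1.776 -0.037
v 3.472 -2.249 -1.109
v 3.484 -1.985 0.01
v 3.733 -2.37 -1.083
v 3.745 -2.106 0.036
v 4.021 -2.385 -1.083
v 4.033 -2.121 0.037
v 4.294 -2.291 -1.108
v 4.305 -2.027 0.012
v 4.508 -2.103 -1.154
v 4.519 -1.84 -0.035
v 4.632 -1.85 -1.215
v 4.643 -1.586 -0.096
v 4.646 -1.569 -1.281
v 4.658 -1.305 -0.162
v 4.55 -1.304 -1.343
v 4.561 -1.04 -0.224
v -1.076 1.378 -2.952
v -0.357 1.704 -2.05
v -1.56 2.792 -3.078
v -0.84 3.118 -2.175
v 0.08 1.682 -3.985
v 0.8 2.008 -3.082
v -0.403 3.096 -4.11
v 0.316 3.422 -3.208
v 1.882 0.995 3.016
v 2.603 1.22 3.305
v 2.417 -0.1 2.535
v 3.138 0.125 2.824
v 2.547 -0.088 3.334
v 2.216 0.588 3.631
v 2.804 0.532 2.209
v 2.473 1.208 2.506
v 3.173 0.934 2.807
v 3.014 0.551 3.502
v 2.006 0.569 2.338
v 1.847 0.186 3.033
v 1.777 -0.668 -1.323
v 2.023 0.053 -0.862
v 2.11 0.371 -3.128
v 2.355 1.092 -2.668
v 2.925 -1.052 -1.332
v 3.17 -0.331 -0.872
v 3.257 -0.013 -3.138
v 3.503 0.708 -2.677
f 2 1 5
f 2 5 3
f 3 5 6
f 3 6 4
f 5 1 7
f 5 7 6
f 6 7 8
f 6 8 4
f 7 1 9
f 7 9 8
f 8 9 10
f 8 10 4
f 9 1 11
f 9 11 10
f 10 11 12
f 10 12 4
f 11 1 13
f 11 13 12
f 12 13 14
f 12 14 4
f 13 1 15
f 13 15 14
f 14 15 16
f 14 16 4
f 15 1 17
f 15 17 16
f 16 17 18
f 16 18 4
f 17 1 19
f 17 19 18
f 18 19 20
f 18 20 4
f 19 1 21
f 19 21 20
f 20 21 22
f 20 22 4
f 21 1 23
f 21 23 22
f 22 23 24
f 22 24 4
f 23 1 25
f 23 25 24
f 24 25 26
f 24 26 4
f 25 1 27
f 25 27 26
f 26 27 28
f 26 28 4
f 27 1 29
f 27 29 28
f 28 29 30
f 28 30 4
f 29 1 31
f 29 31 30
f 30 31 32
f 30 32 4
f 31 1 33
f 31 33 32
f 32 33 34
f 32 34 4
f 33 1 2
f 33 2 34
f 34 2 3
f 34 3 4
f 36 38 35
f 39 36 35
f 35 38 37
f 37 39 35
f 36 42 38
f 40 36 39
f 40 42 36
f 38 42 37
f 41 39 37
f 37 42 41
f 41 40 39
f 42 40 41
f 43 54 48
f 43 48 44
f 43 44 50
f 43 50 53
f 43 53 54
f 44 48 52
f 48 54 47
f 54 53 45
f 53 50 49
f 50 44 51
f 46 52 47
f 46 47 45
f 46 45 49
f 46 49 51
f 46 51 52
f 47 52 48
f 45 47 54
f 49 45 53
f 51 49 50
f 52 51 44
f 56 58 55
f 59 56 55
f 55 58 57
f 57 59 55
f 56 62 58
f 60 56 59
f 60 62 56
f 58 62 57
f 61 59 57
f 57 62 61
f 61 60 59
f 62 60 61



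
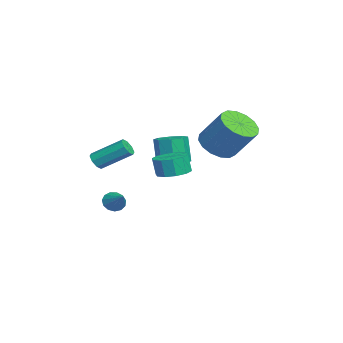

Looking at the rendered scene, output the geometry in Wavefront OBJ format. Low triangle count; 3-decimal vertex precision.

v -0.732 1.261 -0.25
v 0.038 0.836 -0.253
v -0.057 0.654 0.766
v -0.828 1.079 0.77
v 0.136 1.361 -0.151
v 0.041 1.18 0.869
v -0.097 1.847 -0.086
v -0.193 1.666 0.933
v -0.574 2.11 -0.084
v -0.669 1.929 0.936
v -1.111 2.048 -0.145
v -1.206 1.867 0.874
v -1.503 1.686 -0.246
v -1.598 1.504 0.773
v -1.601 1.16 -0.349
v -1.696 0.979 0.671
v -1.367 0.674 -0.413
v -1.463 0.493 0.606
v -0.891 0.411 -0.416
v -0.986 0.23 0.604
v -0.354 0.473 -0.354
v -0.449 0.292 0.665
v -1.751 -1.6 -2.533
v -1.353 -1.885 -2.913
v -0.749 -1.14 -1.827
v -1.405 -1.567 -3.046
v -1.567 -1.259 -3.017
v -1.787 -1.059 -2.834
v -1.997 -1.031 -2.556
v -2.128 -1.183 -2.27
v -2.14 -1.468 -2.068
v -2.028 -1.795 -2.014
v -1.829 -2.059 -2.125
v -1.605 -2.178 -2.365
v -1.428 -2.113 -2.659
v -3.216 1.306 -0.464
v -2.385 1.312 -0.285
v -2.713 1.159 1.243
v -3.544 1.154 1.064
v -2.645 1.909 -0.281
v -2.973 1.756 1.247
v -3.239 2.152 -0.384
v -3.567 2 1.144
v -3.82 1.9 -0.534
v -4.148 1.748 0.994
v -4.047 1.301 -0.643
v -4.375 1.148 0.885
v -3.787 0.704 -0.647
v -4.115 0.551 0.881
v -3.193 0.46 -0.544
v -3.521 0.308 0.984
v -2.612 0.712 -0.394
v -2.94 0.56 1.134
v -2.139 3.369 1.081
v -1.496 3.935 0.424
v -0.758 4.977 2.041
v -1.401 4.411 2.699
v -1.971 4.23 0.451
v -1.233 5.271 2.068
v -2.49 4.294 0.647
v -1.752 5.335 2.264
v -2.916 4.11 0.959
v -2.178 5.151 2.576
v -3.133 3.727 1.305
v -2.395 4.769 2.922
v -3.084 3.249 1.59
v -2.346 4.291 3.207
v -2.782 2.803 1.739
v -2.044 3.845 3.356
v -2.307 2.509 1.712
v -1.569 3.55 3.329
v -1.788 2.445 1.516
v -1.05 3.486 3.133
v -1.362 2.629 1.204
v -0.624 3.67 2.821
v -1.145 3.011 0.858
v -0.407 4.053 2.475
v -1.194 3.489 0.573
v -0.456 4.531 2.19
v 2.387 -2.318 1.619
v 2.556 -2.601 2.008
v 2.782 -1.145 2.97
v 2.613 -0.862 2.581
v 2.843 -2.489 1.77
v 3.07 -1.032 2.731
v 2.863 -2.276 1.443
v 3.09 -0.82 2.404
v 2.604 -2.088 1.22
v 2.831 -0.632 2.181
v 2.218 -2.035 1.23
v 2.444 -0.579 2.192
v 1.93 -2.148 1.469
v 2.157 -0.691 2.43
v 1.91 -2.36 1.796
v 2.137 -0.904 2.757
v 2.169 -2.548 2.019
v 2.396 -1.092 2.98
f 2 1 5
f 2 5 3
f 3 5 6
f 3 6 4
f 5 1 7
f 5 7 6
f 6 7 8
f 6 8 4
f 7 1 9
f 7 9 8
f 8 9 10
f 8 10 4
f 9 1 11
f 9 11 10
f 10 11 12
f 10 12 4
f 11 1 13
f 11 13 12
f 12 13 14
f 12 14 4
f 13 1 15
f 13 15 14
f 14 15 16
f 14 16 4
f 15 1 17
f 15 17 16
f 16 17 18
f 16 18 4
f 17 1 19
f 17 19 18
f 18 19 20
f 18 20 4
f 19 1 21
f 19 21 20
f 20 21 22
f 20 22 4
f 21 1 2
f 21 2 22
f 22 2 3
f 22 3 4
f 24 23 26
f 24 26 25
f 26 23 27
f 26 27 25
f 27 23 28
f 27 28 25
f 28 23 29
f 28 29 25
f 29 23 30
f 29 30 25
f 30 23 31
f 30 31 25
f 31 23 32
f 31 32 25
f 32 23 33
f 32 33 25
f 33 23 34
f 33 34 25
f 34 23 35
f 34 35 25
f 35 23 24
f 35 24 25
f 37 36 40
f 37 40 38
f 38 40 41
f 38 41 39
f 40 36 42
f 40 42 41
f 41 42 43
f 41 43 39
f 42 36 44
f 42 44 43
f 43 44 45
f 43 45 39
f 44 36 46
f 44 46 45
f 45 46 47
f 45 47 39
f 46 36 48
f 46 48 47
f 47 48 49
f 47 49 39
f 48 36 50
f 48 50 49
f 49 50 51
f 49 51 39
f 50 36 52
f 50 52 51
f 51 52 53
f 51 53 39
f 52 36 37
f 52 37 53
f 53 37 38
f 53 38 39
f 55 54 58
f 55 58 56
f 56 58 59
f 56 59 57
f 58 54 60
f 58 60 59
f 59 60 61
f 59 61 57
f 60 54 62
f 60 62 61
f 61 62 63
f 61 63 57
f 62 54 64
f 62 64 63
f 63 64 65
f 63 65 57
f 64 54 66
f 64 66 65
f 65 66 67
f 65 67 57
f 66 54 68
f 66 68 67
f 67 68 69
f 67 69 57
f 68 54 70
f 68 70 69
f 69 70 71
f 69 71 57
f 70 54 72
f 70 72 71
f 71 72 73
f 71 73 57
f 72 54 74
f 72 74 73
f 73 74 75
f 73 75 57
f 74 54 76
f 74 76 75
f 75 76 77
f 75 77 57
f 76 54 78
f 76 78 77
f 77 78 79
f 77 79 57
f 78 54 55
f 78 55 79
f 79 55 56
f 79 56 57
f 81 80 84
f 81 84 82
f 82 84 85
f 82 85 83
f 84 80 86
f 84 86 85
f 85 86 87
f 85 87 83
f 86 80 88
f 86 88 87
f 87 88 89
f 87 89 83
f 88 80 90
f 88 90 89
f 89 90 91
f 89 91 83
f 90 80 92
f 90 92 91
f 91 92 93
f 91 93 83
f 92 80 94
f 92 94 93
f 93 94 95
f 93 95 83
f 94 80 96
f 94 96 95
f 95 96 97
f 95 97 83
f 96 80 81
f 96 81 97
f 97 81 82
f 97 82 83



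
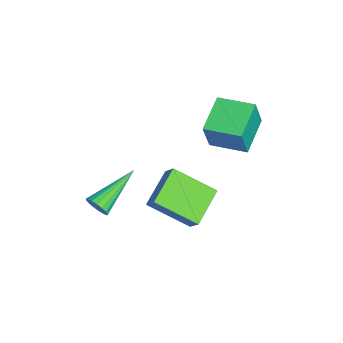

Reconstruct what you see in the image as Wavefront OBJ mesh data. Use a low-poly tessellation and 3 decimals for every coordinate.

v -4.247 -0.156 2.841
v -3.852 -0.399 4.236
v -3.774 1.367 2.972
v -3.378 1.124 4.367
v -2.662 -0.604 2.313
v -2.266 -0.847 3.708
v -2.188 0.919 2.444
v -1.793 0.676 3.839
v 1.836 -4.475 2.65
v 2.104 -4.437 3.118
v 0.264 -3.245 3.45
v 2.191 -4.236 2.98
v 2.196 -4.09 2.767
v 2.119 -4.033 2.527
v 1.978 -4.076 2.315
v 1.803 -4.211 2.18
v 1.636 -4.407 2.153
v 1.515 -4.618 2.24
v 1.468 -4.797 2.421
v 1.504 -4.901 2.654
v 1.617 -4.908 2.887
v 1.78 -4.816 3.065
v 1.955 -4.646 3.149
v 0.533 -2.776 1.551
v -0.938 -2.176 2.209
v 0.769 -1.074 0.526
v -0.702 -0.474 1.185
v 0.982 -2.426 2.235
v -0.489 -1.826 2.894
v 1.218 -0.724 1.211
v -0.253 -0.124 1.869
f 2 4 1
f 5 2 1
f 1 4 3
f 3 5 1
f 2 8 4
f 6 2 5
f 6 8 2
f 4 8 3
f 7 5 3
f 3 8 7
f 7 6 5
f 8 6 7
f 10 9 12
f 10 12 11
f 12 9 13
f 12 13 11
f 13 9 14
f 13 14 11
f 14 9 15
f 14 15 11
f 15 9 16
f 15 16 11
f 16 9 17
f 16 17 11
f 17 9 18
f 17 18 11
f 18 9 19
f 18 19 11
f 19 9 20
f 19 20 11
f 20 9 21
f 20 21 11
f 21 9 22
f 21 22 11
f 22 9 23
f 22 23 11
f 23 9 10
f 23 10 11
f 25 27 24
f 28 25 24
f 24 27 26
f 26 28 24
f 25 31 27
f 29 25 28
f 29 31 25
f 27 31 26
f 30 28 26
f 26 31 30
f 30 29 28
f 31 29 30



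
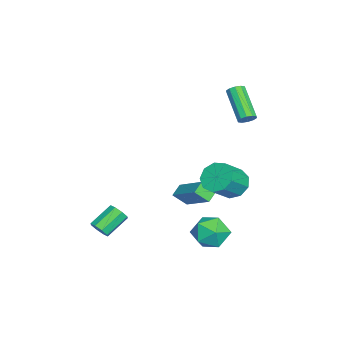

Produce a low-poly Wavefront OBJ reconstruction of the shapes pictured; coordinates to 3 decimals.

v -0.414 0.67 -2.046
v -0.281 -0.059 -1.346
v 0.848 2.024 -0.875
v 0.98 1.294 -0.175
v 0.24 0.406 -2.445
v 0.372 -0.324 -1.745
v 1.501 1.759 -1.274
v 1.634 1.03 -0.574
v -1.843 3.186 3.016
v -1.487 3.199 3.409
v -2.941 2.368 4.756
v -3.297 2.354 4.364
v -1.649 3.484 3.409
v -3.104 2.652 4.757
v -1.885 3.655 3.26
v -3.34 2.823 4.607
v -2.105 3.646 3.017
v -3.56 2.815 4.365
v -2.225 3.462 2.774
v -3.679 2.631 4.122
v -2.199 3.172 2.624
v -3.653 2.341 3.971
v -2.036 2.888 2.623
v -3.491 2.056 3.971
v -1.8 2.717 2.773
v -3.255 1.885 4.12
v -1.58 2.725 3.015
v -3.035 1.894 4.363
v -1.461 2.909 3.258
v -2.915 2.078 4.606
v 2.693 3.13 0.989
v 3.395 3.619 0.599
v 4.448 2.939 1.641
v 3.747 2.45 2.031
v 3.134 3.955 1.082
v 4.188 3.275 2.123
v 2.667 3.905 1.521
v 3.721 3.225 2.563
v 2.213 3.492 1.711
v 3.266 2.812 2.753
v 1.983 2.91 1.564
v 3.036 2.23 2.606
v 2.085 2.431 1.148
v 3.139 1.751 2.189
v 2.472 2.279 0.657
v 3.526 1.599 1.699
v 2.963 2.525 0.322
v 4.016 1.845 1.364
v 3.327 3.054 0.299
v 4.38 2.375 1.341
v 2.854 -3.66 -3.146
v 3.321 -3.406 -2.847
v 2.334 -2.567 -2.015
v 1.866 -2.82 -2.314
v 3.202 -3.166 -3.23
v 2.215 -2.327 -2.397
v 2.879 -3.215 -3.563
v 1.892 -2.376 -2.731
v 2.541 -3.525 -3.653
v 1.554 -2.686 -2.82
v 2.386 -3.913 -3.445
v 1.399 -3.074 -2.613
v 2.505 -4.153 -3.063
v 1.518 -3.314 -2.23
v 2.828 -4.104 -2.729
v 1.841 -3.265 -1.897
v 3.166 -3.794 -2.64
v 2.179 -2.955 -1.807
v 3.004 2.696 -1.756
v 3.578 2.798 -2.693
v 4.282 1.642 -1.087
v 4.856 1.744 -2.024
v 4.741 2.611 -1.35
v 3.951 3.262 -1.764
v 3.909 1.178 -2.016
v 3.119 1.829 -2.43
v 4.137 1.859 -2.854
v 4.652 2.745 -2.443
v 3.208 1.695 -1.337
v 3.723 2.581 -0.926
f 2 4 1
f 5 2 1
f 1 4 3
f 3 5 1
f 2 8 4
f 6 2 5
f 6 8 2
f 4 8 3
f 7 5 3
f 3 8 7
f 7 6 5
f 8 6 7
f 10 9 13
f 10 13 11
f 11 13 14
f 11 14 12
f 13 9 15
f 13 15 14
f 14 15 16
f 14 16 12
f 15 9 17
f 15 17 16
f 16 17 18
f 16 18 12
f 17 9 19
f 17 19 18
f 18 19 20
f 18 20 12
f 19 9 21
f 19 21 20
f 20 21 22
f 20 22 12
f 21 9 23
f 21 23 22
f 22 23 24
f 22 24 12
f 23 9 25
f 23 25 24
f 24 25 26
f 24 26 12
f 25 9 27
f 25 27 26
f 26 27 28
f 26 28 12
f 27 9 29
f 27 29 28
f 28 29 30
f 28 30 12
f 29 9 10
f 29 10 30
f 30 10 11
f 30 11 12
f 32 31 35
f 32 35 33
f 33 35 36
f 33 36 34
f 35 31 37
f 35 37 36
f 36 37 38
f 36 38 34
f 37 31 39
f 37 39 38
f 38 39 40
f 38 40 34
f 39 31 41
f 39 41 40
f 40 41 42
f 40 42 34
f 41 31 43
f 41 43 42
f 42 43 44
f 42 44 34
f 43 31 45
f 43 45 44
f 44 45 46
f 44 46 34
f 45 31 47
f 45 47 46
f 46 47 48
f 46 48 34
f 47 31 49
f 47 49 48
f 48 49 50
f 48 50 34
f 49 31 32
f 49 32 50
f 50 32 33
f 50 33 34
f 52 51 55
f 52 55 53
f 53 55 56
f 53 56 54
f 55 51 57
f 55 57 56
f 56 57 58
f 56 58 54
f 57 51 59
f 57 59 58
f 58 59 60
f 58 60 54
f 59 51 61
f 59 61 60
f 60 61 62
f 60 62 54
f 61 51 63
f 61 63 62
f 62 63 64
f 62 64 54
f 63 51 65
f 63 65 64
f 64 65 66
f 64 66 54
f 65 51 67
f 65 67 66
f 66 67 68
f 66 68 54
f 67 51 52
f 67 52 68
f 68 52 53
f 68 53 54
f 69 80 74
f 69 74 70
f 69 70 76
f 69 76 79
f 69 79 80
f 70 74 78
f 74 80 73
f 80 79 71
f 79 76 75
f 76 70 77
f 72 78 73
f 72 73 71
f 72 71 75
f 72 75 77
f 72 77 78
f 73 78 74
f 71 73 80
f 75 71 79
f 77 75 76
f 78 77 70



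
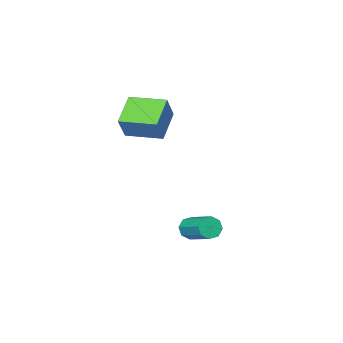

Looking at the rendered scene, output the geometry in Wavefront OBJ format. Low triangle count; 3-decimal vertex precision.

v 1.681 0.116 -2.346
v 1.884 -0.104 -1.897
v 2.102 1.183 -1.364
v 1.899 1.404 -1.814
v 2.173 -0.034 -2.184
v 2.391 1.253 -1.651
v 2.175 0.124 -2.566
v 2.392 1.411 -2.033
v 1.887 0.277 -2.819
v 2.105 1.564 -2.286
v 1.478 0.337 -2.796
v 1.696 1.624 -2.263
v 1.189 0.267 -2.509
v 1.407 1.554 -1.976
v 1.188 0.109 -2.127
v 1.405 1.396 -1.594
v 1.475 -0.044 -1.874
v 1.693 1.243 -1.341
v 0.021 -4.851 2.062
v 0.673 -4.52 3.076
v -0.73 -3.438 2.084
v -0.079 -3.107 3.098
v 1.119 -4.253 1.162
v 1.77 -3.922 2.176
v 0.367 -2.84 1.184
v 1.019 -2.509 2.198
f 2 1 5
f 2 5 3
f 3 5 6
f 3 6 4
f 5 1 7
f 5 7 6
f 6 7 8
f 6 8 4
f 7 1 9
f 7 9 8
f 8 9 10
f 8 10 4
f 9 1 11
f 9 11 10
f 10 11 12
f 10 12 4
f 11 1 13
f 11 13 12
f 12 13 14
f 12 14 4
f 13 1 15
f 13 15 14
f 14 15 16
f 14 16 4
f 15 1 17
f 15 17 16
f 16 17 18
f 16 18 4
f 17 1 2
f 17 2 18
f 18 2 3
f 18 3 4
f 20 22 19
f 23 20 19
f 19 22 21
f 21 23 19
f 20 26 22
f 24 20 23
f 24 26 20
f 22 26 21
f 25 23 21
f 21 26 25
f 25 24 23
f 26 24 25



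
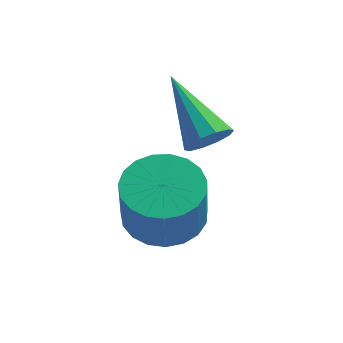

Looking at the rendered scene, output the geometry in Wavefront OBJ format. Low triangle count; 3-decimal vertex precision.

v -2.446 -2.618 3.221
v -2.037 -2.133 3.079
v -3.634 -1.282 4.359
v -2.32 -2.143 2.795
v -2.652 -2.335 2.673
v -2.905 -2.635 2.761
v -2.982 -2.928 3.024
v -2.855 -3.103 3.363
v -2.571 -3.093 3.647
v -2.239 -2.901 3.768
v -1.987 -2.601 3.681
v -1.909 -2.308 3.417
v -3.307 -3.745 1.262
v -2.282 -3.821 1.188
v -2.209 -4.331 2.724
v -3.233 -4.255 2.798
v -2.332 -3.418 1.324
v -2.259 -3.928 2.86
v -2.55 -3.071 1.45
v -2.477 -3.582 2.986
v -2.899 -2.841 1.543
v -2.826 -3.352 3.079
v -3.319 -2.768 1.587
v -3.246 -3.278 3.123
v -3.736 -2.863 1.576
v -3.663 -3.373 3.111
v -4.079 -3.111 1.51
v -4.006 -3.621 3.046
v -4.289 -3.468 1.401
v -4.216 -3.978 2.937
v -4.329 -3.873 1.268
v -4.255 -4.383 2.804
v -4.192 -4.256 1.134
v -4.118 -4.767 2.67
v -3.901 -4.551 1.023
v -3.828 -5.061 2.558
v -3.509 -4.706 0.952
v -3.435 -5.216 2.488
v -3.081 -4.695 0.936
v -3.007 -5.206 2.471
v -2.692 -4.52 0.975
v -2.619 -5.03 2.511
v -2.409 -4.211 1.065
v -2.336 -4.721 2.6
f 2 1 4
f 2 4 3
f 4 1 5
f 4 5 3
f 5 1 6
f 5 6 3
f 6 1 7
f 6 7 3
f 7 1 8
f 7 8 3
f 8 1 9
f 8 9 3
f 9 1 10
f 9 10 3
f 10 1 11
f 10 11 3
f 11 1 12
f 11 12 3
f 12 1 2
f 12 2 3
f 14 13 17
f 14 17 15
f 15 17 18
f 15 18 16
f 17 13 19
f 17 19 18
f 18 19 20
f 18 20 16
f 19 13 21
f 19 21 20
f 20 21 22
f 20 22 16
f 21 13 23
f 21 23 22
f 22 23 24
f 22 24 16
f 23 13 25
f 23 25 24
f 24 25 26
f 24 26 16
f 25 13 27
f 25 27 26
f 26 27 28
f 26 28 16
f 27 13 29
f 27 29 28
f 28 29 30
f 28 30 16
f 29 13 31
f 29 31 30
f 30 31 32
f 30 32 16
f 31 13 33
f 31 33 32
f 32 33 34
f 32 34 16
f 33 13 35
f 33 35 34
f 34 35 36
f 34 36 16
f 35 13 37
f 35 37 36
f 36 37 38
f 36 38 16
f 37 13 39
f 37 39 38
f 38 39 40
f 38 40 16
f 39 13 41
f 39 41 40
f 40 41 42
f 40 42 16
f 41 13 43
f 41 43 42
f 42 43 44
f 42 44 16
f 43 13 14
f 43 14 44
f 44 14 15
f 44 15 16



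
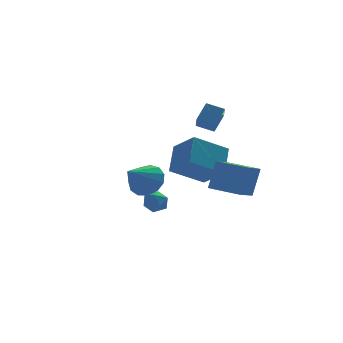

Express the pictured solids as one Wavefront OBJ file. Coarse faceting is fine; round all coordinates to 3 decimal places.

v -1.863 -2.953 0.667
v -1.213 -2.945 1.427
v -3.077 -3.727 1.713
v -1.497 -2.46 1.457
v -1.898 -2.131 1.236
v -2.287 -2.063 0.834
v -2.542 -2.277 0.38
v -2.581 -2.706 0.016
v -2.392 -3.213 -0.14
v -2.036 -3.638 -0.041
v -1.624 -3.845 0.284
v -1.288 -3.769 0.73
v -1.135 -3.433 1.156
v -0.211 2.31 -3.296
v 0.341 2.69 -2.968
v 0.299 1.27 -2.952
v 0.851 1.65 -2.624
v 0.161 1.674 -2.339
v -0.154 2.316 -2.552
v 0.794 1.644 -3.368
v 0.479 2.286 -3.581
v 0.962 2.278 -3.012
v 0.571 2.296 -2.376
v 0.069 1.664 -3.544
v -0.322 1.682 -2.908
v 3.111 -2.535 -1.123
v 3.676 -2.185 0.506
v 1.963 -1.179 -1.016
v 2.528 -0.829 0.614
v 4.172 -1.591 -1.694
v 4.737 -1.241 -0.064
v 3.024 -0.235 -1.586
v 3.589 0.115 0.043
v 2.337 1.429 2.777
v 3.065 1.985 3.628
v 2.591 2.23 2.037
v 3.318 2.786 2.888
v 3.142 0.874 2.452
v 3.869 1.43 3.303
v 3.395 1.675 1.712
v 4.123 2.231 2.563
v 2.128 1.862 -0.323
v 2.826 3.095 0.912
v 1.531 3.304 -1.424
v 2.229 4.537 -0.189
v 4.051 1.843 -1.391
v 4.749 3.076 -0.156
v 3.454 3.285 -2.492
v 4.152 4.518 -1.257
f 2 1 4
f 2 4 3
f 4 1 5
f 4 5 3
f 5 1 6
f 5 6 3
f 6 1 7
f 6 7 3
f 7 1 8
f 7 8 3
f 8 1 9
f 8 9 3
f 9 1 10
f 9 10 3
f 10 1 11
f 10 11 3
f 11 1 12
f 11 12 3
f 12 1 13
f 12 13 3
f 13 1 2
f 13 2 3
f 14 25 19
f 14 19 15
f 14 15 21
f 14 21 24
f 14 24 25
f 15 19 23
f 19 25 18
f 25 24 16
f 24 21 20
f 21 15 22
f 17 23 18
f 17 18 16
f 17 16 20
f 17 20 22
f 17 22 23
f 18 23 19
f 16 18 25
f 20 16 24
f 22 20 21
f 23 22 15
f 27 29 26
f 30 27 26
f 26 29 28
f 28 30 26
f 27 33 29
f 31 27 30
f 31 33 27
f 29 33 28
f 32 30 28
f 28 33 32
f 32 31 30
f 33 31 32
f 35 37 34
f 38 35 34
f 34 37 36
f 36 38 34
f 35 41 37
f 39 35 38
f 39 41 35
f 37 41 36
f 40 38 36
f 36 41 40
f 40 39 38
f 41 39 40
f 43 45 42
f 46 43 42
f 42 45 44
f 44 46 42
f 43 49 45
f 47 43 46
f 47 49 43
f 45 49 44
f 48 46 44
f 44 49 48
f 48 47 46
f 49 47 48



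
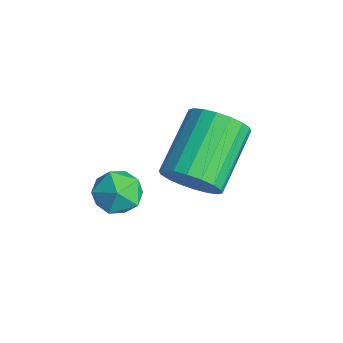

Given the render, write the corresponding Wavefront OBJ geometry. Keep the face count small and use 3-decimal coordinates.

v 0.478 0.823 0.465
v 1.054 1.068 -0.016
v 0.986 -0.348 0.476
v 1.562 -0.103 -0.005
v 1.532 0.157 0.739
v 1.218 0.881 0.732
v 0.822 -0.161 -0.272
v 0.508 0.563 -0.279
v 1.266 0.46 -0.471
v 1.705 0.657 0.154
v 0.335 0.063 0.306
v 0.774 0.26 0.931
v 2.085 1.969 0.976
v 2.807 2.275 1.375
v 1.636 3.638 2.443
v 0.915 3.331 2.044
v 2.78 2.502 1.057
v 1.61 3.865 2.125
v 2.616 2.623 0.723
v 1.446 3.986 1.791
v 2.347 2.614 0.438
v 1.176 3.977 1.507
v 2.026 2.478 0.261
v 0.855 3.841 1.329
v 1.716 2.24 0.225
v 0.546 3.603 1.293
v 1.48 1.949 0.337
v 0.31 3.312 1.406
v 1.364 1.662 0.577
v 0.193 3.025 1.645
v 1.39 1.435 0.895
v 0.22 2.798 1.963
v 1.554 1.314 1.229
v 0.384 2.677 2.297
v 1.824 1.323 1.513
v 0.653 2.686 2.582
v 2.145 1.459 1.691
v 0.974 2.822 2.759
v 2.454 1.697 1.727
v 1.284 3.06 2.795
v 2.69 1.988 1.614
v 1.52 3.351 2.683
f 1 12 6
f 1 6 2
f 1 2 8
f 1 8 11
f 1 11 12
f 2 6 10
f 6 12 5
f 12 11 3
f 11 8 7
f 8 2 9
f 4 10 5
f 4 5 3
f 4 3 7
f 4 7 9
f 4 9 10
f 5 10 6
f 3 5 12
f 7 3 11
f 9 7 8
f 10 9 2
f 14 13 17
f 14 17 15
f 15 17 18
f 15 18 16
f 17 13 19
f 17 19 18
f 18 19 20
f 18 20 16
f 19 13 21
f 19 21 20
f 20 21 22
f 20 22 16
f 21 13 23
f 21 23 22
f 22 23 24
f 22 24 16
f 23 13 25
f 23 25 24
f 24 25 26
f 24 26 16
f 25 13 27
f 25 27 26
f 26 27 28
f 26 28 16
f 27 13 29
f 27 29 28
f 28 29 30
f 28 30 16
f 29 13 31
f 29 31 30
f 30 31 32
f 30 32 16
f 31 13 33
f 31 33 32
f 32 33 34
f 32 34 16
f 33 13 35
f 33 35 34
f 34 35 36
f 34 36 16
f 35 13 37
f 35 37 36
f 36 37 38
f 36 38 16
f 37 13 39
f 37 39 38
f 38 39 40
f 38 40 16
f 39 13 41
f 39 41 40
f 40 41 42
f 40 42 16
f 41 13 14
f 41 14 42
f 42 14 15
f 42 15 16



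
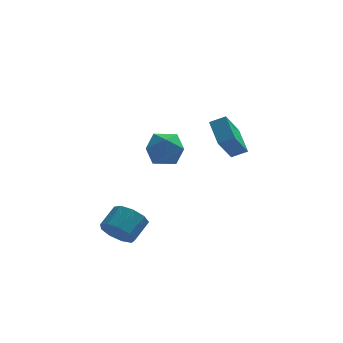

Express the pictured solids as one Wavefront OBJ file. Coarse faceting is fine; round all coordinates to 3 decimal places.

v 1.318 1.527 1.196
v 0.939 3.05 2.077
v 2.089 2.598 -0.321
v 1.71 4.12 0.561
v 2.19 1.5 1.619
v 1.811 3.022 2.501
v 2.961 2.57 0.103
v 2.582 4.093 0.984
v -2.49 -2.812 2.923
v -1.538 -2.265 3.252
v -1.602 -4.435 3.048
v -0.65 -3.888 3.377
v -1.558 -3.927 4.074
v -2.107 -2.924 3.998
v -1.033 -3.776 2.302
v -1.582 -2.773 2.226
v -0.637 -2.861 2.868
v -0.962 -2.955 3.964
v -2.178 -3.745 2.336
v -2.503 -3.839 3.432
v -3.947 -3.672 -2.563
v -3.079 -4.118 -2.823
v -2.365 -3.173 -2.058
v -3.233 -2.728 -1.797
v -3.239 -3.625 -3.281
v -2.525 -2.681 -2.516
v -3.73 -3.155 -3.403
v -3.016 -2.211 -2.637
v -4.323 -2.927 -3.131
v -3.609 -1.983 -2.366
v -4.74 -3.047 -2.594
v -4.026 -2.103 -1.828
v -4.786 -3.46 -2.042
v -4.072 -2.516 -1.276
v -4.44 -3.972 -1.733
v -3.725 -3.028 -0.968
v -3.863 -4.344 -1.813
v -3.148 -3.399 -1.048
v -3.325 -4.401 -2.244
v -2.611 -3.457 -1.478
f 2 4 1
f 5 2 1
f 1 4 3
f 3 5 1
f 2 8 4
f 6 2 5
f 6 8 2
f 4 8 3
f 7 5 3
f 3 8 7
f 7 6 5
f 8 6 7
f 9 20 14
f 9 14 10
f 9 10 16
f 9 16 19
f 9 19 20
f 10 14 18
f 14 20 13
f 20 19 11
f 19 16 15
f 16 10 17
f 12 18 13
f 12 13 11
f 12 11 15
f 12 15 17
f 12 17 18
f 13 18 14
f 11 13 20
f 15 11 19
f 17 15 16
f 18 17 10
f 22 21 25
f 22 25 23
f 23 25 26
f 23 26 24
f 25 21 27
f 25 27 26
f 26 27 28
f 26 28 24
f 27 21 29
f 27 29 28
f 28 29 30
f 28 30 24
f 29 21 31
f 29 31 30
f 30 31 32
f 30 32 24
f 31 21 33
f 31 33 32
f 32 33 34
f 32 34 24
f 33 21 35
f 33 35 34
f 34 35 36
f 34 36 24
f 35 21 37
f 35 37 36
f 36 37 38
f 36 38 24
f 37 21 39
f 37 39 38
f 38 39 40
f 38 40 24
f 39 21 22
f 39 22 40
f 40 22 23
f 40 23 24



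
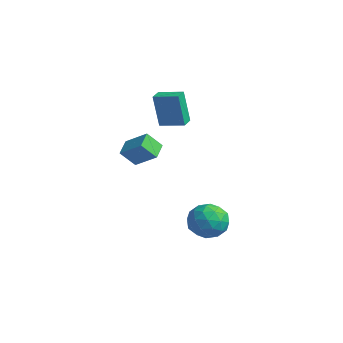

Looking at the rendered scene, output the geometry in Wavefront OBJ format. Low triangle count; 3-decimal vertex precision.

v -1.896 0.831 1.539
v -2.078 0.535 3.65
v -2.405 1.51 1.59
v -2.587 1.214 3.702
v -0.733 1.686 1.758
v -0.915 1.39 3.87
v -1.242 2.365 1.81
v -1.424 2.069 3.921
v -2.066 -1.17 0.749
v -0.856 -0.598 1.608
v -1.773 -0.39 -0.183
v -0.563 0.181 0.676
v -1.377 -1.961 0.304
v -0.167 -1.39 1.163
v -1.084 -1.182 -0.628
v 0.126 -0.61 0.231
v 2.822 1.871 -3.588
v 3.685 1.26 -3.023
v 2.155 0.22 -4.357
v 3.018 -0.391 -3.792
v 2.13 0.11 -3.163
v 2.541 1.13 -2.688
v 3.299 0.35 -4.692
v 3.71 1.37 -4.217
v 3.98 0.32 -3.706
v 3.257 0.171 -2.761
v 2.583 1.309 -4.619
v 1.86 1.16 -3.674
v 3.312 1.711 -3.238
v 2.528 -0.231 -4.142
v 2.006 0.064 -3.772
v 2.513 -0.295 -3.441
v 2.64 1.634 -3.041
v 3.147 1.275 -2.709
v 2.233 0.599 -2.791
v 2.693 0.205 -4.671
v 3.2 -0.154 -4.339
v 3.327 1.775 -3.939
v 3.834 1.416 -3.608
v 3.607 0.881 -4.589
v 3.992 0.799 -3.308
v 3.601 -0.172 -3.76
v 3.765 0.264 -4.288
v 4.007 0.864 -4.009
v 3.568 0.711 -2.752
v 3.176 -0.259 -3.204
v 2.654 0.035 -2.834
v 2.896 0.635 -2.555
v 3.741 0.159 -3.153
v 2.664 1.739 -4.176
v 2.272 0.769 -4.628
v 2.944 0.845 -4.825
v 3.186 1.445 -4.546
v 2.239 1.652 -3.62
v 1.848 0.681 -4.072
v 1.833 0.616 -3.371
v 2.075 1.216 -3.092
v 2.099 1.321 -4.227
f 2 4 1
f 5 2 1
f 1 4 3
f 3 5 1
f 2 8 4
f 6 2 5
f 6 8 2
f 4 8 3
f 7 5 3
f 3 8 7
f 7 6 5
f 8 6 7
f 10 12 9
f 13 10 9
f 9 12 11
f 11 13 9
f 10 16 12
f 14 10 13
f 14 16 10
f 12 16 11
f 15 13 11
f 11 16 15
f 15 14 13
f 16 14 15
f 17 54 33
f 54 28 57
f 33 57 22
f 54 57 33
f 17 33 29
f 33 22 34
f 29 34 18
f 33 34 29
f 17 29 38
f 29 18 39
f 38 39 24
f 29 39 38
f 17 38 50
f 38 24 53
f 50 53 27
f 38 53 50
f 17 50 54
f 50 27 58
f 54 58 28
f 50 58 54
f 18 34 45
f 34 22 48
f 45 48 26
f 34 48 45
f 22 57 35
f 57 28 56
f 35 56 21
f 57 56 35
f 28 58 55
f 58 27 51
f 55 51 19
f 58 51 55
f 27 53 52
f 53 24 40
f 52 40 23
f 53 40 52
f 24 39 44
f 39 18 41
f 44 41 25
f 39 41 44
f 20 46 32
f 46 26 47
f 32 47 21
f 46 47 32
f 20 32 30
f 32 21 31
f 30 31 19
f 32 31 30
f 20 30 37
f 30 19 36
f 37 36 23
f 30 36 37
f 20 37 42
f 37 23 43
f 42 43 25
f 37 43 42
f 20 42 46
f 42 25 49
f 46 49 26
f 42 49 46
f 21 47 35
f 47 26 48
f 35 48 22
f 47 48 35
f 19 31 55
f 31 21 56
f 55 56 28
f 31 56 55
f 23 36 52
f 36 19 51
f 52 51 27
f 36 51 52
f 25 43 44
f 43 23 40
f 44 40 24
f 43 40 44
f 26 49 45
f 49 25 41
f 45 41 18
f 49 41 45



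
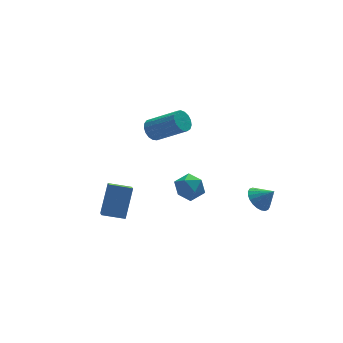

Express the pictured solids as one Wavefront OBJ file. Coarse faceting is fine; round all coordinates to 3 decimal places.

v -5.001 0.748 -2.876
v -4.207 1.619 -1.247
v -4.7 1.714 -3.539
v -3.906 2.584 -1.911
v -3.834 0.196 -3.149
v -3.04 1.066 -1.521
v -3.533 1.161 -3.813
v -2.739 2.032 -2.184
v 3.366 -1.206 -2.746
v 3.889 -1.495 -3.351
v 4.034 -1.694 -1.934
v 4.024 -1.199 -3.284
v 4.058 -0.904 -3.136
v 3.987 -0.656 -2.928
v 3.822 -0.491 -2.692
v 3.587 -0.435 -2.465
v 3.318 -0.496 -2.281
v 3.057 -0.666 -2.167
v 2.842 -0.917 -2.142
v 2.707 -1.213 -2.208
v 2.673 -1.508 -2.357
v 2.744 -1.756 -2.565
v 2.909 -1.921 -2.8
v 3.144 -1.977 -3.027
v 3.413 -1.916 -3.212
v 3.674 -1.746 -3.325
v -0.088 1.853 -3.507
v 0.559 2.436 -3.087
v 0.401 0.664 -2.613
v 1.048 1.247 -2.193
v 0.103 1.376 -2.029
v -0.199 2.11 -2.581
v 1.159 0.99 -3.119
v 0.857 1.724 -3.671
v 1.33 1.902 -2.846
v 0.678 2.141 -2.173
v 0.282 0.959 -3.527
v -0.37 1.198 -2.854
v -0.763 3.805 0.759
v -0.405 4.398 0.991
v 0.861 3.147 2.233
v 0.503 2.555 2.001
v -0.665 4.362 1.221
v 0.6 3.111 2.463
v -0.948 4.199 1.345
v 0.317 2.948 2.587
v -1.189 3.946 1.335
v 0.077 2.695 2.577
v -1.332 3.661 1.193
v -0.066 2.41 2.435
v -1.344 3.408 0.952
v -0.079 2.157 2.193
v -1.224 3.247 0.666
v 0.042 1.996 1.908
v -0.998 3.214 0.402
v 0.268 1.963 1.644
v -0.718 3.316 0.22
v 0.548 2.065 1.461
v -0.448 3.53 0.161
v 0.818 2.279 1.403
v -0.251 3.808 0.239
v 1.015 2.557 1.481
v -0.171 4.085 0.436
v 1.095 2.834 1.678
v -0.226 4.298 0.708
v 1.04 3.047 1.95
f 2 4 1
f 5 2 1
f 1 4 3
f 3 5 1
f 2 8 4
f 6 2 5
f 6 8 2
f 4 8 3
f 7 5 3
f 3 8 7
f 7 6 5
f 8 6 7
f 10 9 12
f 10 12 11
f 12 9 13
f 12 13 11
f 13 9 14
f 13 14 11
f 14 9 15
f 14 15 11
f 15 9 16
f 15 16 11
f 16 9 17
f 16 17 11
f 17 9 18
f 17 18 11
f 18 9 19
f 18 19 11
f 19 9 20
f 19 20 11
f 20 9 21
f 20 21 11
f 21 9 22
f 21 22 11
f 22 9 23
f 22 23 11
f 23 9 24
f 23 24 11
f 24 9 25
f 24 25 11
f 25 9 26
f 25 26 11
f 26 9 10
f 26 10 11
f 27 38 32
f 27 32 28
f 27 28 34
f 27 34 37
f 27 37 38
f 28 32 36
f 32 38 31
f 38 37 29
f 37 34 33
f 34 28 35
f 30 36 31
f 30 31 29
f 30 29 33
f 30 33 35
f 30 35 36
f 31 36 32
f 29 31 38
f 33 29 37
f 35 33 34
f 36 35 28
f 40 39 43
f 40 43 41
f 41 43 44
f 41 44 42
f 43 39 45
f 43 45 44
f 44 45 46
f 44 46 42
f 45 39 47
f 45 47 46
f 46 47 48
f 46 48 42
f 47 39 49
f 47 49 48
f 48 49 50
f 48 50 42
f 49 39 51
f 49 51 50
f 50 51 52
f 50 52 42
f 51 39 53
f 51 53 52
f 52 53 54
f 52 54 42
f 53 39 55
f 53 55 54
f 54 55 56
f 54 56 42
f 55 39 57
f 55 57 56
f 56 57 58
f 56 58 42
f 57 39 59
f 57 59 58
f 58 59 60
f 58 60 42
f 59 39 61
f 59 61 60
f 60 61 62
f 60 62 42
f 61 39 63
f 61 63 62
f 62 63 64
f 62 64 42
f 63 39 65
f 63 65 64
f 64 65 66
f 64 66 42
f 65 39 40
f 65 40 66
f 66 40 41
f 66 41 42



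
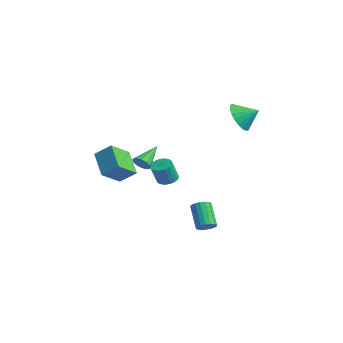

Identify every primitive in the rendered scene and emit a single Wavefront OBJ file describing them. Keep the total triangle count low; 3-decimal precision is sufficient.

v -1.054 -2.408 -1.351
v -0.652 -3.683 -0.49
v -2.466 -2.153 -0.313
v -2.063 -3.428 0.547
v -0.397 -1.712 -0.627
v 0.006 -2.987 0.233
v -1.808 -1.457 0.41
v -1.406 -2.732 1.271
v -1.083 0.528 -1.68
v -0.476 0.435 -1.822
v -0.27 -0.08 -0.602
v -0.877 0.012 -0.46
v -0.47 0.662 -1.727
v -0.263 0.147 -0.507
v -0.556 0.868 -1.625
v -0.35 0.353 -0.406
v -0.723 1.023 -1.532
v -0.516 0.508 -0.312
v -0.945 1.102 -1.461
v -0.738 0.587 -0.241
v -1.187 1.093 -1.423
v -0.981 0.578 -0.204
v -1.414 0.999 -1.425
v -1.208 0.484 -0.205
v -1.591 0.833 -1.465
v -1.384 0.317 -0.245
v -1.69 0.62 -1.538
v -1.484 0.105 -0.318
v -1.697 0.393 -1.633
v -1.49 -0.122 -0.413
v -1.61 0.187 -1.734
v -1.404 -0.328 -0.515
v -1.444 0.032 -1.828
v -1.237 -0.483 -0.608
v -1.222 -0.047 -1.899
v -1.015 -0.562 -0.679
v -0.979 -0.038 -1.936
v -0.773 -0.553 -0.717
v -0.752 0.056 -1.935
v -0.546 -0.459 -0.715
v -0.576 0.223 -1.895
v -0.369 -0.293 -0.675
v 2.274 3.091 3.53
v 2.684 3.39 2.656
v 2.946 3.869 4.11
v 2.355 3.649 2.691
v 2.011 3.811 2.871
v 1.714 3.848 3.165
v 1.513 3.755 3.522
v 1.444 3.547 3.88
v 1.518 3.261 4.178
v 1.723 2.945 4.363
v 2.024 2.654 4.405
v 2.367 2.439 4.295
v 2.695 2.337 4.053
v 2.95 2.365 3.72
v 3.088 2.519 3.355
v 3.085 2.772 3.019
v 2.942 3.08 2.772
v 2.346 1.072 -4.199
v 2.708 0.809 -3.829
v 1.636 1.046 -2.611
v 1.274 1.308 -2.981
v 2.782 1.077 -3.816
v 1.71 1.313 -2.598
v 2.756 1.343 -3.891
v 1.684 1.58 -2.673
v 2.636 1.547 -4.036
v 1.564 1.784 -2.818
v 2.45 1.642 -4.219
v 1.377 1.879 -3.001
v 2.24 1.606 -4.397
v 1.167 1.843 -3.179
v 2.054 1.448 -4.529
v 0.982 1.685 -3.311
v 1.935 1.204 -4.586
v 0.863 1.441 -3.368
v 1.911 0.929 -4.555
v 0.838 1.166 -3.337
v 1.986 0.687 -4.442
v 0.913 0.924 -3.224
v 2.143 0.533 -4.273
v 1.071 0.77 -3.055
v 2.348 0.503 -4.087
v 1.275 0.739 -2.869
v 2.551 0.602 -3.927
v 1.479 0.839 -2.709
v 3.507 -3.396 1.681
v 3.799 -3.571 2.113
v 2.953 -2.204 2.539
v 3.993 -3.354 1.936
v 4 -3.153 1.662
v 3.82 -3.045 1.395
v 3.52 -3.071 1.237
v 3.215 -3.221 1.249
v 3.022 -3.438 1.426
v 3.014 -3.639 1.7
v 3.195 -3.747 1.967
v 3.495 -3.721 2.125
f 2 4 1
f 5 2 1
f 1 4 3
f 3 5 1
f 2 8 4
f 6 2 5
f 6 8 2
f 4 8 3
f 7 5 3
f 3 8 7
f 7 6 5
f 8 6 7
f 10 9 13
f 10 13 11
f 11 13 14
f 11 14 12
f 13 9 15
f 13 15 14
f 14 15 16
f 14 16 12
f 15 9 17
f 15 17 16
f 16 17 18
f 16 18 12
f 17 9 19
f 17 19 18
f 18 19 20
f 18 20 12
f 19 9 21
f 19 21 20
f 20 21 22
f 20 22 12
f 21 9 23
f 21 23 22
f 22 23 24
f 22 24 12
f 23 9 25
f 23 25 24
f 24 25 26
f 24 26 12
f 25 9 27
f 25 27 26
f 26 27 28
f 26 28 12
f 27 9 29
f 27 29 28
f 28 29 30
f 28 30 12
f 29 9 31
f 29 31 30
f 30 31 32
f 30 32 12
f 31 9 33
f 31 33 32
f 32 33 34
f 32 34 12
f 33 9 35
f 33 35 34
f 34 35 36
f 34 36 12
f 35 9 37
f 35 37 36
f 36 37 38
f 36 38 12
f 37 9 39
f 37 39 38
f 38 39 40
f 38 40 12
f 39 9 41
f 39 41 40
f 40 41 42
f 40 42 12
f 41 9 10
f 41 10 42
f 42 10 11
f 42 11 12
f 44 43 46
f 44 46 45
f 46 43 47
f 46 47 45
f 47 43 48
f 47 48 45
f 48 43 49
f 48 49 45
f 49 43 50
f 49 50 45
f 50 43 51
f 50 51 45
f 51 43 52
f 51 52 45
f 52 43 53
f 52 53 45
f 53 43 54
f 53 54 45
f 54 43 55
f 54 55 45
f 55 43 56
f 55 56 45
f 56 43 57
f 56 57 45
f 57 43 58
f 57 58 45
f 58 43 59
f 58 59 45
f 59 43 44
f 59 44 45
f 61 60 64
f 61 64 62
f 62 64 65
f 62 65 63
f 64 60 66
f 64 66 65
f 65 66 67
f 65 67 63
f 66 60 68
f 66 68 67
f 67 68 69
f 67 69 63
f 68 60 70
f 68 70 69
f 69 70 71
f 69 71 63
f 70 60 72
f 70 72 71
f 71 72 73
f 71 73 63
f 72 60 74
f 72 74 73
f 73 74 75
f 73 75 63
f 74 60 76
f 74 76 75
f 75 76 77
f 75 77 63
f 76 60 78
f 76 78 77
f 77 78 79
f 77 79 63
f 78 60 80
f 78 80 79
f 79 80 81
f 79 81 63
f 80 60 82
f 80 82 81
f 81 82 83
f 81 83 63
f 82 60 84
f 82 84 83
f 83 84 85
f 83 85 63
f 84 60 86
f 84 86 85
f 85 86 87
f 85 87 63
f 86 60 61
f 86 61 87
f 87 61 62
f 87 62 63
f 89 88 91
f 89 91 90
f 91 88 92
f 91 92 90
f 92 88 93
f 92 93 90
f 93 88 94
f 93 94 90
f 94 88 95
f 94 95 90
f 95 88 96
f 95 96 90
f 96 88 97
f 96 97 90
f 97 88 98
f 97 98 90
f 98 88 99
f 98 99 90
f 99 88 89
f 99 89 90

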